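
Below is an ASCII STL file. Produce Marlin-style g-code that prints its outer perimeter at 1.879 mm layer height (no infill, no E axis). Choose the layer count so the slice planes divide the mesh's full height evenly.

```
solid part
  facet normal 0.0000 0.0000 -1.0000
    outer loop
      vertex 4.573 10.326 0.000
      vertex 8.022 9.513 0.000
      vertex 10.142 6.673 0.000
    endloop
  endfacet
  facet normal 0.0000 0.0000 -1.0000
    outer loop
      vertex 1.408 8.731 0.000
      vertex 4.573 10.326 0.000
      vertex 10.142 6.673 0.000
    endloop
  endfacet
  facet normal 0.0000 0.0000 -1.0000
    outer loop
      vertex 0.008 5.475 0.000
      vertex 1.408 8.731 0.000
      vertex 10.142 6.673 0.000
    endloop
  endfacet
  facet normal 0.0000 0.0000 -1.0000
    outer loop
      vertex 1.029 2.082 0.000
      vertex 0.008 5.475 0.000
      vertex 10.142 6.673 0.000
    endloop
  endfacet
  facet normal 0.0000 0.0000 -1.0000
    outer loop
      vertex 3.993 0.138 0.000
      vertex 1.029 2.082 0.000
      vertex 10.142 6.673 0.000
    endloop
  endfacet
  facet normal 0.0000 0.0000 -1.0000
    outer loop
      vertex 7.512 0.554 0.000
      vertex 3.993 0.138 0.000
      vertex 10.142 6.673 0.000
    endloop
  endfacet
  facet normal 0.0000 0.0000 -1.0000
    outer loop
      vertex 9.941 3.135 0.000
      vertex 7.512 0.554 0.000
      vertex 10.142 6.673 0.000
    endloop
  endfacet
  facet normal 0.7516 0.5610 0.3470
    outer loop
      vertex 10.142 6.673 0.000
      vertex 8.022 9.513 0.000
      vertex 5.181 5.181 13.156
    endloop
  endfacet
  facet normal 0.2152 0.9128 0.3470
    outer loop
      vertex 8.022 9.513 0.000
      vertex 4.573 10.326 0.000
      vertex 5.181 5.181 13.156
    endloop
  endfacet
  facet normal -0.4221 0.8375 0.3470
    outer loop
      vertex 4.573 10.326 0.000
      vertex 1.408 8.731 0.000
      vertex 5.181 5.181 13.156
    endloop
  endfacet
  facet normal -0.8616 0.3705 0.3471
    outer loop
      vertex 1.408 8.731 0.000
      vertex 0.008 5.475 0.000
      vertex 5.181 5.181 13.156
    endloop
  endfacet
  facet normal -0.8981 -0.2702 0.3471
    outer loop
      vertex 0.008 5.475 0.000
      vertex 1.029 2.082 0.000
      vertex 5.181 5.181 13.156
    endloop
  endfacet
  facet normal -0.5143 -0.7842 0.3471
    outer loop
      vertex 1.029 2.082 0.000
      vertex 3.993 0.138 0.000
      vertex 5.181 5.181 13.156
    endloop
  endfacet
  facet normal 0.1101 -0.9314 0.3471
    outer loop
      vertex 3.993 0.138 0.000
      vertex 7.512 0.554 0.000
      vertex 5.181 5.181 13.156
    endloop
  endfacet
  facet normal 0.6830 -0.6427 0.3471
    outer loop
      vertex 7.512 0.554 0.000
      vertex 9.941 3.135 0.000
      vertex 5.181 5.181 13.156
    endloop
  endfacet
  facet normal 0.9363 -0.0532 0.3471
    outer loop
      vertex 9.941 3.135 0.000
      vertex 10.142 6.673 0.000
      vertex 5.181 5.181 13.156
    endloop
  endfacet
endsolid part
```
; perimeter-only toolpath
G21 ; units = mm
G90 ; absolute positioning
G28 ; home
; layer 1
G0 Z1.879
G0 X9.433 Y6.460
G1 X7.616 Y8.894
G1 X4.660 Y9.591
G1 X1.947 Y8.224
G1 X0.747 Y5.433
G1 X1.622 Y2.525
G1 X4.163 Y0.858
G1 X7.179 Y1.215
G1 X9.261 Y3.427
G1 X9.433 Y6.460
; layer 2
G0 Z3.759
G0 X8.725 Y6.247
G1 X7.210 Y8.275
G1 X4.747 Y8.856
G1 X2.486 Y7.717
G1 X1.486 Y5.391
G1 X2.215 Y2.967
G1 X4.332 Y1.579
G1 X6.846 Y1.876
G1 X8.581 Y3.720
G1 X8.725 Y6.247
; layer 3
G0 Z5.638
G0 X8.016 Y6.034
G1 X6.804 Y7.656
G1 X4.834 Y8.121
G1 X3.025 Y7.210
G1 X2.225 Y5.349
G1 X2.808 Y3.410
G1 X4.502 Y2.299
G1 X6.513 Y2.537
G1 X7.901 Y4.012
G1 X8.016 Y6.034
; layer 4
G0 Z7.518
G0 X7.307 Y5.820
G1 X6.399 Y7.038
G1 X4.920 Y7.386
G1 X3.564 Y6.702
G1 X2.964 Y5.307
G1 X3.402 Y3.853
G1 X4.672 Y3.020
G1 X6.180 Y3.198
G1 X7.221 Y4.304
G1 X7.307 Y5.820
; layer 5
G0 Z9.397
G0 X6.598 Y5.607
G1 X5.993 Y6.419
G1 X5.007 Y6.651
G1 X4.103 Y6.195
G1 X3.703 Y5.265
G1 X3.995 Y4.296
G1 X4.842 Y3.740
G1 X5.847 Y3.859
G1 X6.541 Y4.596
G1 X6.598 Y5.607
; layer 6
G0 Z11.277
G0 X5.890 Y5.394
G1 X5.587 Y5.800
G1 X5.094 Y5.916
G1 X4.642 Y5.688
G1 X4.442 Y5.223
G1 X4.588 Y4.738
G1 X5.011 Y4.461
G1 X5.514 Y4.520
G1 X5.861 Y4.889
G1 X5.890 Y5.394
M2 ; end

The solid is a regular 9-sided pyramid, base circumscribed radius ≈ 5.18 mm, apex at z ≈ 13.2 mm. Slicing at Δz = 1.879 mm — 7 equal slices spanning the solid's height, so layer i sits at z = i·h/7 — gives 6 non-empty perimeters. Each is a 9-segment closed polygon; G0 lifts to the layer z and rapids to the start vertex, then G1 traces the edges. The cross-section shrinks linearly with z (the slice at the apex is degenerate and omitted).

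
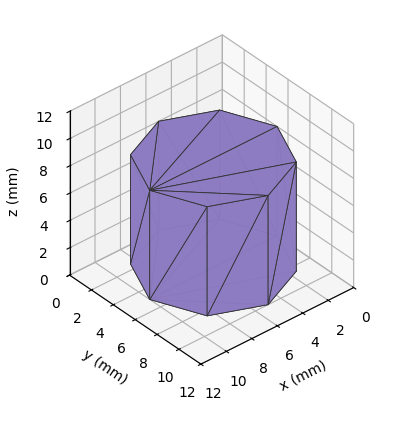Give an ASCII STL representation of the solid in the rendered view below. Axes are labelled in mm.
Reading the render: the shape is a regular 8-sided prism (a cylinder approximated with 8 flat sides), circumscribed radius ≈ 5 mm, height ≈ 8 mm (dimensions read to the nearest mm from the axis ticks). For the STL, each face is triangulated and given an outward normal.

solid part
  facet normal 0.0000 0.0000 -1.0000
    outer loop
      vertex 5.0 10.0 0.0
      vertex 8.5 8.5 0.0
      vertex 10.0 5.0 0.0
    endloop
  endfacet
  facet normal 0.0000 0.0000 -1.0000
    outer loop
      vertex 1.5 8.5 0.0
      vertex 5.0 10.0 0.0
      vertex 10.0 5.0 0.0
    endloop
  endfacet
  facet normal 0.0000 0.0000 -1.0000
    outer loop
      vertex 0.0 5.0 0.0
      vertex 1.5 8.5 0.0
      vertex 10.0 5.0 0.0
    endloop
  endfacet
  facet normal 0.0000 0.0000 -1.0000
    outer loop
      vertex 1.5 1.5 0.0
      vertex 0.0 5.0 0.0
      vertex 10.0 5.0 0.0
    endloop
  endfacet
  facet normal 0.0000 0.0000 -1.0000
    outer loop
      vertex 5.0 0.0 0.0
      vertex 1.5 1.5 0.0
      vertex 10.0 5.0 0.0
    endloop
  endfacet
  facet normal 0.0000 0.0000 -1.0000
    outer loop
      vertex 8.5 1.5 0.0
      vertex 5.0 0.0 0.0
      vertex 10.0 5.0 0.0
    endloop
  endfacet
  facet normal 0.0000 0.0000 1.0000
    outer loop
      vertex 10.0 5.0 8.0
      vertex 8.5 8.5 8.0
      vertex 5.0 10.0 8.0
    endloop
  endfacet
  facet normal 0.0000 0.0000 1.0000
    outer loop
      vertex 10.0 5.0 8.0
      vertex 5.0 10.0 8.0
      vertex 1.5 8.5 8.0
    endloop
  endfacet
  facet normal 0.0000 0.0000 1.0000
    outer loop
      vertex 10.0 5.0 8.0
      vertex 1.5 8.5 8.0
      vertex 0.0 5.0 8.0
    endloop
  endfacet
  facet normal 0.0000 0.0000 1.0000
    outer loop
      vertex 10.0 5.0 8.0
      vertex 0.0 5.0 8.0
      vertex 1.5 1.5 8.0
    endloop
  endfacet
  facet normal 0.0000 0.0000 1.0000
    outer loop
      vertex 10.0 5.0 8.0
      vertex 1.5 1.5 8.0
      vertex 5.0 0.0 8.0
    endloop
  endfacet
  facet normal 0.0000 0.0000 1.0000
    outer loop
      vertex 10.0 5.0 8.0
      vertex 5.0 0.0 8.0
      vertex 8.5 1.5 8.0
    endloop
  endfacet
  facet normal 0.9191 0.3939 0.0000
    outer loop
      vertex 10.0 5.0 0.0
      vertex 8.5 8.5 0.0
      vertex 8.5 8.5 8.0
    endloop
  endfacet
  facet normal 0.9191 0.3939 0.0000
    outer loop
      vertex 10.0 5.0 0.0
      vertex 8.5 8.5 8.0
      vertex 10.0 5.0 8.0
    endloop
  endfacet
  facet normal 0.3939 0.9191 0.0000
    outer loop
      vertex 8.5 8.5 0.0
      vertex 5.0 10.0 0.0
      vertex 5.0 10.0 8.0
    endloop
  endfacet
  facet normal 0.3939 0.9191 0.0000
    outer loop
      vertex 8.5 8.5 0.0
      vertex 5.0 10.0 8.0
      vertex 8.5 8.5 8.0
    endloop
  endfacet
  facet normal -0.3939 0.9191 0.0000
    outer loop
      vertex 5.0 10.0 0.0
      vertex 1.5 8.5 0.0
      vertex 1.5 8.5 8.0
    endloop
  endfacet
  facet normal -0.3939 0.9191 0.0000
    outer loop
      vertex 5.0 10.0 0.0
      vertex 1.5 8.5 8.0
      vertex 5.0 10.0 8.0
    endloop
  endfacet
  facet normal -0.9191 0.3939 0.0000
    outer loop
      vertex 1.5 8.5 0.0
      vertex 0.0 5.0 0.0
      vertex 0.0 5.0 8.0
    endloop
  endfacet
  facet normal -0.9191 0.3939 0.0000
    outer loop
      vertex 1.5 8.5 0.0
      vertex 0.0 5.0 8.0
      vertex 1.5 8.5 8.0
    endloop
  endfacet
  facet normal -0.9191 -0.3939 0.0000
    outer loop
      vertex 0.0 5.0 0.0
      vertex 1.5 1.5 0.0
      vertex 1.5 1.5 8.0
    endloop
  endfacet
  facet normal -0.9191 -0.3939 0.0000
    outer loop
      vertex 0.0 5.0 0.0
      vertex 1.5 1.5 8.0
      vertex 0.0 5.0 8.0
    endloop
  endfacet
  facet normal -0.3939 -0.9191 0.0000
    outer loop
      vertex 1.5 1.5 0.0
      vertex 5.0 0.0 0.0
      vertex 5.0 0.0 8.0
    endloop
  endfacet
  facet normal -0.3939 -0.9191 0.0000
    outer loop
      vertex 1.5 1.5 0.0
      vertex 5.0 0.0 8.0
      vertex 1.5 1.5 8.0
    endloop
  endfacet
  facet normal 0.3939 -0.9191 0.0000
    outer loop
      vertex 5.0 0.0 0.0
      vertex 8.5 1.5 0.0
      vertex 8.5 1.5 8.0
    endloop
  endfacet
  facet normal 0.3939 -0.9191 0.0000
    outer loop
      vertex 5.0 0.0 0.0
      vertex 8.5 1.5 8.0
      vertex 5.0 0.0 8.0
    endloop
  endfacet
  facet normal 0.9191 -0.3939 0.0000
    outer loop
      vertex 8.5 1.5 0.0
      vertex 10.0 5.0 0.0
      vertex 10.0 5.0 8.0
    endloop
  endfacet
  facet normal 0.9191 -0.3939 0.0000
    outer loop
      vertex 8.5 1.5 0.0
      vertex 10.0 5.0 8.0
      vertex 8.5 1.5 8.0
    endloop
  endfacet
endsolid part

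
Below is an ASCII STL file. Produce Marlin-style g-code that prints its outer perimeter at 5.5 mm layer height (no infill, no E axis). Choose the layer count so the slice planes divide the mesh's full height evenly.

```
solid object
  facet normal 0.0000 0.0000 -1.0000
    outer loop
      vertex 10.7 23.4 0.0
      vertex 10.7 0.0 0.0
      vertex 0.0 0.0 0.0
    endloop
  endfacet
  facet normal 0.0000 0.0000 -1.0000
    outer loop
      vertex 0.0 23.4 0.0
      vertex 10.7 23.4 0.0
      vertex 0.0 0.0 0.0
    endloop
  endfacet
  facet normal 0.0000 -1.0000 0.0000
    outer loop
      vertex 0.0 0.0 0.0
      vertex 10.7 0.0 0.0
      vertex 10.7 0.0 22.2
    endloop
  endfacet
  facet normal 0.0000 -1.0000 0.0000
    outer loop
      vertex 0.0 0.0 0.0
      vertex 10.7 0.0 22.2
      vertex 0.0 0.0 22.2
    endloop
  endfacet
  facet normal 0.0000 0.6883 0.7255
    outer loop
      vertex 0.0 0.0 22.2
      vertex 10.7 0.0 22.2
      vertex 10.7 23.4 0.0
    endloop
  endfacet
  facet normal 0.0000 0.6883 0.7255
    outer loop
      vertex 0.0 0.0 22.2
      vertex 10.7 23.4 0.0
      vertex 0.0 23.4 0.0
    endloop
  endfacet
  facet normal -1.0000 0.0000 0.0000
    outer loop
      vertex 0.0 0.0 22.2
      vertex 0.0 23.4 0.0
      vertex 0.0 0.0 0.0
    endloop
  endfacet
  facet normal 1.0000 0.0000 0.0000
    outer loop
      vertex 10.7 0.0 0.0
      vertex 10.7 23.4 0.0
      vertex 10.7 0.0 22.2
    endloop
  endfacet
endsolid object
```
; perimeter-only toolpath
G21 ; units = mm
G90 ; absolute positioning
G28 ; home
; layer 1
G0 Z5.5
G0 X0.0 Y0.0
G1 X10.7 Y0.0
G1 X10.7 Y17.5
G1 X0.0 Y17.5
G1 X0.0 Y0.0
; layer 2
G0 Z11.1
G0 X0.0 Y0.0
G1 X10.7 Y0.0
G1 X10.7 Y11.7
G1 X0.0 Y11.7
G1 X0.0 Y0.0
; layer 3
G0 Z16.6
G0 X0.0 Y0.0
G1 X10.7 Y0.0
G1 X10.7 Y5.8
G1 X0.0 Y5.8
G1 X0.0 Y0.0
M2 ; end

The solid is a wedge (ramp): 10.7 × 23.4 mm base, rising to 22.2 mm along the y=0 edge and sloping linearly to z=0 at y=23.4. Slicing at Δz = 5.5 mm — 4 equal slices spanning the solid's height, so layer i sits at z = i·h/4 — gives 3 non-empty perimeters. Each is a 4-segment closed polygon; G0 lifts to the layer z and rapids to the start vertex, then G1 traces the edges. The cross-section shrinks linearly with z (the slice at the apex is degenerate and omitted).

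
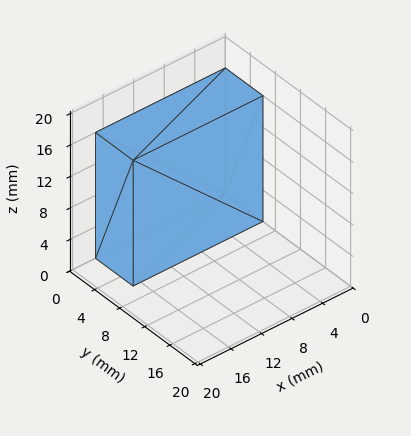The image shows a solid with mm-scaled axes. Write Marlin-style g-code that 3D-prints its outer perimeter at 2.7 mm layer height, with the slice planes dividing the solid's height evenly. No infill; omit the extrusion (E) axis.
Reading the render: the shape is a rectangular box, roughly 17 × 6 mm footprint and 16 mm tall (dimensions read to the nearest mm from the axis ticks). For the g-code, the solid's height is divided into equal slices at the stated Δz and each level perimeter traced with G1 moves after a G0 lift.

; perimeter-only toolpath
G21 ; units = mm
G90 ; absolute positioning
G28 ; home
; layer 1
G0 Z2.7
G0 X0.0 Y0.0
G1 X17.0 Y0.0
G1 X17.0 Y6.0
G1 X0.0 Y6.0
G1 X0.0 Y0.0
; layer 2
G0 Z5.3
G0 X0.0 Y0.0
G1 X17.0 Y0.0
G1 X17.0 Y6.0
G1 X0.0 Y6.0
G1 X0.0 Y0.0
; layer 3
G0 Z8.0
G0 X0.0 Y0.0
G1 X17.0 Y0.0
G1 X17.0 Y6.0
G1 X0.0 Y6.0
G1 X0.0 Y0.0
; layer 4
G0 Z10.7
G0 X0.0 Y0.0
G1 X17.0 Y0.0
G1 X17.0 Y6.0
G1 X0.0 Y6.0
G1 X0.0 Y0.0
; layer 5
G0 Z13.3
G0 X0.0 Y0.0
G1 X17.0 Y0.0
G1 X17.0 Y6.0
G1 X0.0 Y6.0
G1 X0.0 Y0.0
; layer 6
G0 Z16.0
G0 X0.0 Y0.0
G1 X17.0 Y0.0
G1 X17.0 Y6.0
G1 X0.0 Y6.0
G1 X0.0 Y0.0
M2 ; end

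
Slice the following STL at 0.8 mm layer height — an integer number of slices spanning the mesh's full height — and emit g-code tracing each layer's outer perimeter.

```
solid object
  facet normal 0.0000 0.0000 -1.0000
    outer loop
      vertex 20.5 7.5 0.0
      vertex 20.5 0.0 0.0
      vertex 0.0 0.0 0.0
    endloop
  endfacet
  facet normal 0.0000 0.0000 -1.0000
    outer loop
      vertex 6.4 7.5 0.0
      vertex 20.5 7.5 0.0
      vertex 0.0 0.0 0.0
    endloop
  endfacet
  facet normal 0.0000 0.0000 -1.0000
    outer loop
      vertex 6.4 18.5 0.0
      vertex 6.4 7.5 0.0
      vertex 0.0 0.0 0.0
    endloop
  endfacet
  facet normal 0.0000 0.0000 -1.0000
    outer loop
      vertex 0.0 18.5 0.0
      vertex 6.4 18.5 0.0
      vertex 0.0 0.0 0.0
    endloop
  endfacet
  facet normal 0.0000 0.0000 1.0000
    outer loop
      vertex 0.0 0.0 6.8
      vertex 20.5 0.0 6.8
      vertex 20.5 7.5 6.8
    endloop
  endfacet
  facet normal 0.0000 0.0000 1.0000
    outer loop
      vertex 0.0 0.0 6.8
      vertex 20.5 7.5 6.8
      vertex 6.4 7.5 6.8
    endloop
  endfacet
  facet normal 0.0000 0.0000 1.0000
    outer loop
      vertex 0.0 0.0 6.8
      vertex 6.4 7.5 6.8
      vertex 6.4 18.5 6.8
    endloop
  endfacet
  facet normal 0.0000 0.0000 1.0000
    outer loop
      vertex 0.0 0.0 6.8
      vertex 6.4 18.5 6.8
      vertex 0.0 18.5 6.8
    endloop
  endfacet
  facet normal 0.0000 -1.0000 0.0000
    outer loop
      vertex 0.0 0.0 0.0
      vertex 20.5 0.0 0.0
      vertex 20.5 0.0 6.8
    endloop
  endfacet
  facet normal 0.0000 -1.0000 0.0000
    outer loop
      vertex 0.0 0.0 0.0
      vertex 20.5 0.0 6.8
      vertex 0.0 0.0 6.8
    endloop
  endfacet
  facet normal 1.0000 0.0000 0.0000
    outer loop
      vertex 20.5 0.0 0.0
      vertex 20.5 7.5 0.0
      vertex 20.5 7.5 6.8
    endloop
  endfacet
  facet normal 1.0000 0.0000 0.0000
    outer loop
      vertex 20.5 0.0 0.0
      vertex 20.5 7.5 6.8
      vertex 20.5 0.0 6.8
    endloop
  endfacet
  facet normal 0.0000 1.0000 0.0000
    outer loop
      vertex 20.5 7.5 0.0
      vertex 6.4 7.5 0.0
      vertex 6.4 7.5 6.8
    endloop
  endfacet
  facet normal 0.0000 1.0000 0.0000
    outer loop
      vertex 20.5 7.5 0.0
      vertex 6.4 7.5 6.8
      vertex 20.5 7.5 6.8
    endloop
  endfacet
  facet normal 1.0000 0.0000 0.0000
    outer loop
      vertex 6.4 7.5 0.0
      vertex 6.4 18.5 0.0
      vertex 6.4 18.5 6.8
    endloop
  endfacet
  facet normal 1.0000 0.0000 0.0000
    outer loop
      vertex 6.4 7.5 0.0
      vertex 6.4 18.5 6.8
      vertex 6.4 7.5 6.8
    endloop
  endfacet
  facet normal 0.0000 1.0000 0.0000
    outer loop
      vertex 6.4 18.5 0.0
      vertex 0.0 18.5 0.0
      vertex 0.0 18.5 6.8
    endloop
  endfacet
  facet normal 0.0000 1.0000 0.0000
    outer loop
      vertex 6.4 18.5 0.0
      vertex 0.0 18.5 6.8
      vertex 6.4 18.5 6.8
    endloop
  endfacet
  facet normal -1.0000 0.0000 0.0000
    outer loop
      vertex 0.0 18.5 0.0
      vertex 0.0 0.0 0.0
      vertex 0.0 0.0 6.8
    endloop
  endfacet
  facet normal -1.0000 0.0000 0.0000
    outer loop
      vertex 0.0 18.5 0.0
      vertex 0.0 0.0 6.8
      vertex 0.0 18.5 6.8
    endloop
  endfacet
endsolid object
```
; perimeter-only toolpath
G21 ; units = mm
G90 ; absolute positioning
G28 ; home
; layer 1
G0 Z0.8
G0 X0.0 Y0.0
G1 X20.5 Y0.0
G1 X20.5 Y7.5
G1 X6.4 Y7.5
G1 X6.4 Y18.5
G1 X0.0 Y18.5
G1 X0.0 Y0.0
; layer 2
G0 Z1.7
G0 X0.0 Y0.0
G1 X20.5 Y0.0
G1 X20.5 Y7.5
G1 X6.4 Y7.5
G1 X6.4 Y18.5
G1 X0.0 Y18.5
G1 X0.0 Y0.0
; layer 3
G0 Z2.5
G0 X0.0 Y0.0
G1 X20.5 Y0.0
G1 X20.5 Y7.5
G1 X6.4 Y7.5
G1 X6.4 Y18.5
G1 X0.0 Y18.5
G1 X0.0 Y0.0
; layer 4
G0 Z3.4
G0 X0.0 Y0.0
G1 X20.5 Y0.0
G1 X20.5 Y7.5
G1 X6.4 Y7.5
G1 X6.4 Y18.5
G1 X0.0 Y18.5
G1 X0.0 Y0.0
; layer 5
G0 Z4.2
G0 X0.0 Y0.0
G1 X20.5 Y0.0
G1 X20.5 Y7.5
G1 X6.4 Y7.5
G1 X6.4 Y18.5
G1 X0.0 Y18.5
G1 X0.0 Y0.0
; layer 6
G0 Z5.1
G0 X0.0 Y0.0
G1 X20.5 Y0.0
G1 X20.5 Y7.5
G1 X6.4 Y7.5
G1 X6.4 Y18.5
G1 X0.0 Y18.5
G1 X0.0 Y0.0
; layer 7
G0 Z6.0
G0 X0.0 Y0.0
G1 X20.5 Y0.0
G1 X20.5 Y7.5
G1 X6.4 Y7.5
G1 X6.4 Y18.5
G1 X0.0 Y18.5
G1 X0.0 Y0.0
; layer 8
G0 Z6.8
G0 X0.0 Y0.0
G1 X20.5 Y0.0
G1 X20.5 Y7.5
G1 X6.4 Y7.5
G1 X6.4 Y18.5
G1 X0.0 Y18.5
G1 X0.0 Y0.0
M2 ; end

The solid is an L-shaped prism: outer 20.5 × 18.5 mm, arm thicknesses ≈ 7.5 mm (horizontal) and 6.4 mm (vertical), extruded 6.8 mm in z. Slicing at Δz = 0.8 mm — 8 equal slices spanning the solid's height, so layer i sits at z = i·h/8 — gives 8 non-empty perimeters. Each is a 6-segment closed polygon; G0 lifts to the layer z and rapids to the start vertex, then G1 traces the edges.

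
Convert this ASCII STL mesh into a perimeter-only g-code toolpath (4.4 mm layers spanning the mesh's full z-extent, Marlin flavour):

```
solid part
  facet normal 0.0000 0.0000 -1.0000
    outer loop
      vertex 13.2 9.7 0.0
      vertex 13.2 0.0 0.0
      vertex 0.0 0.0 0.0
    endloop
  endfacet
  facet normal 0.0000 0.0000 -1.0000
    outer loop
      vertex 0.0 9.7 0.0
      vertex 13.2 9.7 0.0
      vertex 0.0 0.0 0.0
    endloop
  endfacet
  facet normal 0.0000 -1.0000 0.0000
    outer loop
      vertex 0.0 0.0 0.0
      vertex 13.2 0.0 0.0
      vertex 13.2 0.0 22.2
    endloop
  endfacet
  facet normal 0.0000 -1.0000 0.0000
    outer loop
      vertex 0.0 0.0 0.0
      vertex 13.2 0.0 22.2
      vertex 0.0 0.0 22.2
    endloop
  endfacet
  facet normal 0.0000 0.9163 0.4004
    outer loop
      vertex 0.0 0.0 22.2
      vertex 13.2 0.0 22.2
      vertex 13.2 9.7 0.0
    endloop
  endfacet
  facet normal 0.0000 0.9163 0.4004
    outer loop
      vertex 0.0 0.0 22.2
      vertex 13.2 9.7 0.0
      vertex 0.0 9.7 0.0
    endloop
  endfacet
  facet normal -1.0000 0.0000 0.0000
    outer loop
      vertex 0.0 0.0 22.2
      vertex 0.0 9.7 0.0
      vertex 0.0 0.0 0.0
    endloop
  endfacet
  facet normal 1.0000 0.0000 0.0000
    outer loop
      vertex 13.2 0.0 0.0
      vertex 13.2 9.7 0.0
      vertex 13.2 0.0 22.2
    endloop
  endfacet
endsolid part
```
; perimeter-only toolpath
G21 ; units = mm
G90 ; absolute positioning
G28 ; home
; layer 1
G0 Z4.4
G0 X0.0 Y0.0
G1 X13.2 Y0.0
G1 X13.2 Y7.8
G1 X0.0 Y7.8
G1 X0.0 Y0.0
; layer 2
G0 Z8.9
G0 X0.0 Y0.0
G1 X13.2 Y0.0
G1 X13.2 Y5.8
G1 X0.0 Y5.8
G1 X0.0 Y0.0
; layer 3
G0 Z13.3
G0 X0.0 Y0.0
G1 X13.2 Y0.0
G1 X13.2 Y3.9
G1 X0.0 Y3.9
G1 X0.0 Y0.0
; layer 4
G0 Z17.8
G0 X0.0 Y0.0
G1 X13.2 Y0.0
G1 X13.2 Y1.9
G1 X0.0 Y1.9
G1 X0.0 Y0.0
M2 ; end

The solid is a wedge (ramp): 13.2 × 9.7 mm base, rising to 22.2 mm along the y=0 edge and sloping linearly to z=0 at y=9.7. Slicing at Δz = 4.4 mm — 5 equal slices spanning the solid's height, so layer i sits at z = i·h/5 — gives 4 non-empty perimeters. Each is a 4-segment closed polygon; G0 lifts to the layer z and rapids to the start vertex, then G1 traces the edges. The cross-section shrinks linearly with z (the slice at the apex is degenerate and omitted).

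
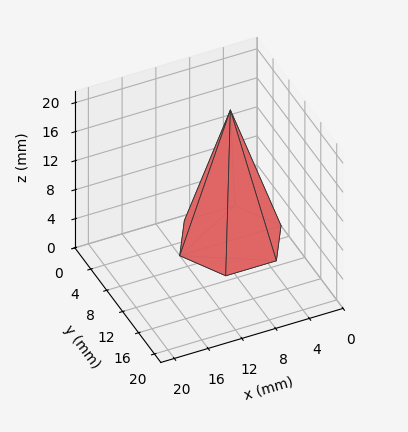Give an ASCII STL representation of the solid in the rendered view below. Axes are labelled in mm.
Reading the render: the shape is a regular 6-sided pyramid, base circumscribed radius ≈ 6 mm, apex at z ≈ 18 mm (dimensions read to the nearest mm from the axis ticks). For the STL, each face is triangulated and given an outward normal.

solid part
  facet normal 0.0000 0.0000 -1.0000
    outer loop
      vertex 3.00 11.20 0.00
      vertex 9.00 11.20 0.00
      vertex 12.00 6.00 0.00
    endloop
  endfacet
  facet normal 0.0000 0.0000 -1.0000
    outer loop
      vertex 0.00 6.00 0.00
      vertex 3.00 11.20 0.00
      vertex 12.00 6.00 0.00
    endloop
  endfacet
  facet normal 0.0000 0.0000 -1.0000
    outer loop
      vertex 3.00 0.80 0.00
      vertex 0.00 6.00 0.00
      vertex 12.00 6.00 0.00
    endloop
  endfacet
  facet normal 0.0000 0.0000 -1.0000
    outer loop
      vertex 9.00 0.80 0.00
      vertex 3.00 0.80 0.00
      vertex 12.00 6.00 0.00
    endloop
  endfacet
  facet normal 0.8322 0.4801 0.2774
    outer loop
      vertex 12.00 6.00 0.00
      vertex 9.00 11.20 0.00
      vertex 6.00 6.00 18.00
    endloop
  endfacet
  facet normal 0.0000 0.9607 0.2775
    outer loop
      vertex 9.00 11.20 0.00
      vertex 3.00 11.20 0.00
      vertex 6.00 6.00 18.00
    endloop
  endfacet
  facet normal -0.8322 0.4801 0.2774
    outer loop
      vertex 3.00 11.20 0.00
      vertex 0.00 6.00 0.00
      vertex 6.00 6.00 18.00
    endloop
  endfacet
  facet normal -0.8322 -0.4801 0.2774
    outer loop
      vertex 0.00 6.00 0.00
      vertex 3.00 0.80 0.00
      vertex 6.00 6.00 18.00
    endloop
  endfacet
  facet normal 0.0000 -0.9607 0.2775
    outer loop
      vertex 3.00 0.80 0.00
      vertex 9.00 0.80 0.00
      vertex 6.00 6.00 18.00
    endloop
  endfacet
  facet normal 0.8322 -0.4801 0.2774
    outer loop
      vertex 9.00 0.80 0.00
      vertex 12.00 6.00 0.00
      vertex 6.00 6.00 18.00
    endloop
  endfacet
endsolid part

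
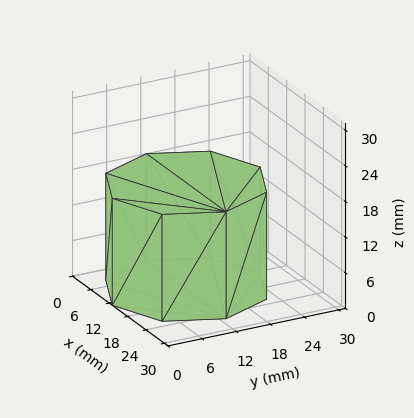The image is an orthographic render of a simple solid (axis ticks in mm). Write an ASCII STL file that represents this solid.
Reading the render: the shape is a regular 8-sided prism (a cylinder approximated with 8 flat sides), circumscribed radius ≈ 13 mm, height ≈ 18 mm (dimensions read to the nearest mm from the axis ticks). For the STL, each face is triangulated and given an outward normal.

solid part
  facet normal 0.0000 0.0000 -1.0000
    outer loop
      vertex 13.00 26.00 0.00
      vertex 22.19 22.19 0.00
      vertex 26.00 13.00 0.00
    endloop
  endfacet
  facet normal 0.0000 0.0000 -1.0000
    outer loop
      vertex 3.81 22.19 0.00
      vertex 13.00 26.00 0.00
      vertex 26.00 13.00 0.00
    endloop
  endfacet
  facet normal 0.0000 0.0000 -1.0000
    outer loop
      vertex 0.00 13.00 0.00
      vertex 3.81 22.19 0.00
      vertex 26.00 13.00 0.00
    endloop
  endfacet
  facet normal 0.0000 0.0000 -1.0000
    outer loop
      vertex 3.81 3.81 0.00
      vertex 0.00 13.00 0.00
      vertex 26.00 13.00 0.00
    endloop
  endfacet
  facet normal 0.0000 0.0000 -1.0000
    outer loop
      vertex 13.00 0.00 0.00
      vertex 3.81 3.81 0.00
      vertex 26.00 13.00 0.00
    endloop
  endfacet
  facet normal 0.0000 0.0000 -1.0000
    outer loop
      vertex 22.19 3.81 0.00
      vertex 13.00 0.00 0.00
      vertex 26.00 13.00 0.00
    endloop
  endfacet
  facet normal 0.0000 0.0000 1.0000
    outer loop
      vertex 26.00 13.00 18.00
      vertex 22.19 22.19 18.00
      vertex 13.00 26.00 18.00
    endloop
  endfacet
  facet normal 0.0000 0.0000 1.0000
    outer loop
      vertex 26.00 13.00 18.00
      vertex 13.00 26.00 18.00
      vertex 3.81 22.19 18.00
    endloop
  endfacet
  facet normal 0.0000 0.0000 1.0000
    outer loop
      vertex 26.00 13.00 18.00
      vertex 3.81 22.19 18.00
      vertex 0.00 13.00 18.00
    endloop
  endfacet
  facet normal 0.0000 0.0000 1.0000
    outer loop
      vertex 26.00 13.00 18.00
      vertex 0.00 13.00 18.00
      vertex 3.81 3.81 18.00
    endloop
  endfacet
  facet normal 0.0000 0.0000 1.0000
    outer loop
      vertex 26.00 13.00 18.00
      vertex 3.81 3.81 18.00
      vertex 13.00 0.00 18.00
    endloop
  endfacet
  facet normal 0.0000 0.0000 1.0000
    outer loop
      vertex 26.00 13.00 18.00
      vertex 13.00 0.00 18.00
      vertex 22.19 3.81 18.00
    endloop
  endfacet
  facet normal 0.9238 0.3830 0.0000
    outer loop
      vertex 26.00 13.00 0.00
      vertex 22.19 22.19 0.00
      vertex 22.19 22.19 18.00
    endloop
  endfacet
  facet normal 0.9238 0.3830 0.0000
    outer loop
      vertex 26.00 13.00 0.00
      vertex 22.19 22.19 18.00
      vertex 26.00 13.00 18.00
    endloop
  endfacet
  facet normal 0.3830 0.9238 0.0000
    outer loop
      vertex 22.19 22.19 0.00
      vertex 13.00 26.00 0.00
      vertex 13.00 26.00 18.00
    endloop
  endfacet
  facet normal 0.3830 0.9238 0.0000
    outer loop
      vertex 22.19 22.19 0.00
      vertex 13.00 26.00 18.00
      vertex 22.19 22.19 18.00
    endloop
  endfacet
  facet normal -0.3830 0.9238 0.0000
    outer loop
      vertex 13.00 26.00 0.00
      vertex 3.81 22.19 0.00
      vertex 3.81 22.19 18.00
    endloop
  endfacet
  facet normal -0.3830 0.9238 0.0000
    outer loop
      vertex 13.00 26.00 0.00
      vertex 3.81 22.19 18.00
      vertex 13.00 26.00 18.00
    endloop
  endfacet
  facet normal -0.9238 0.3830 0.0000
    outer loop
      vertex 3.81 22.19 0.00
      vertex 0.00 13.00 0.00
      vertex 0.00 13.00 18.00
    endloop
  endfacet
  facet normal -0.9238 0.3830 0.0000
    outer loop
      vertex 3.81 22.19 0.00
      vertex 0.00 13.00 18.00
      vertex 3.81 22.19 18.00
    endloop
  endfacet
  facet normal -0.9238 -0.3830 0.0000
    outer loop
      vertex 0.00 13.00 0.00
      vertex 3.81 3.81 0.00
      vertex 3.81 3.81 18.00
    endloop
  endfacet
  facet normal -0.9238 -0.3830 0.0000
    outer loop
      vertex 0.00 13.00 0.00
      vertex 3.81 3.81 18.00
      vertex 0.00 13.00 18.00
    endloop
  endfacet
  facet normal -0.3830 -0.9238 0.0000
    outer loop
      vertex 3.81 3.81 0.00
      vertex 13.00 0.00 0.00
      vertex 13.00 0.00 18.00
    endloop
  endfacet
  facet normal -0.3830 -0.9238 0.0000
    outer loop
      vertex 3.81 3.81 0.00
      vertex 13.00 0.00 18.00
      vertex 3.81 3.81 18.00
    endloop
  endfacet
  facet normal 0.3830 -0.9238 0.0000
    outer loop
      vertex 13.00 0.00 0.00
      vertex 22.19 3.81 0.00
      vertex 22.19 3.81 18.00
    endloop
  endfacet
  facet normal 0.3830 -0.9238 0.0000
    outer loop
      vertex 13.00 0.00 0.00
      vertex 22.19 3.81 18.00
      vertex 13.00 0.00 18.00
    endloop
  endfacet
  facet normal 0.9238 -0.3830 0.0000
    outer loop
      vertex 22.19 3.81 0.00
      vertex 26.00 13.00 0.00
      vertex 26.00 13.00 18.00
    endloop
  endfacet
  facet normal 0.9238 -0.3830 0.0000
    outer loop
      vertex 22.19 3.81 0.00
      vertex 26.00 13.00 18.00
      vertex 22.19 3.81 18.00
    endloop
  endfacet
endsolid part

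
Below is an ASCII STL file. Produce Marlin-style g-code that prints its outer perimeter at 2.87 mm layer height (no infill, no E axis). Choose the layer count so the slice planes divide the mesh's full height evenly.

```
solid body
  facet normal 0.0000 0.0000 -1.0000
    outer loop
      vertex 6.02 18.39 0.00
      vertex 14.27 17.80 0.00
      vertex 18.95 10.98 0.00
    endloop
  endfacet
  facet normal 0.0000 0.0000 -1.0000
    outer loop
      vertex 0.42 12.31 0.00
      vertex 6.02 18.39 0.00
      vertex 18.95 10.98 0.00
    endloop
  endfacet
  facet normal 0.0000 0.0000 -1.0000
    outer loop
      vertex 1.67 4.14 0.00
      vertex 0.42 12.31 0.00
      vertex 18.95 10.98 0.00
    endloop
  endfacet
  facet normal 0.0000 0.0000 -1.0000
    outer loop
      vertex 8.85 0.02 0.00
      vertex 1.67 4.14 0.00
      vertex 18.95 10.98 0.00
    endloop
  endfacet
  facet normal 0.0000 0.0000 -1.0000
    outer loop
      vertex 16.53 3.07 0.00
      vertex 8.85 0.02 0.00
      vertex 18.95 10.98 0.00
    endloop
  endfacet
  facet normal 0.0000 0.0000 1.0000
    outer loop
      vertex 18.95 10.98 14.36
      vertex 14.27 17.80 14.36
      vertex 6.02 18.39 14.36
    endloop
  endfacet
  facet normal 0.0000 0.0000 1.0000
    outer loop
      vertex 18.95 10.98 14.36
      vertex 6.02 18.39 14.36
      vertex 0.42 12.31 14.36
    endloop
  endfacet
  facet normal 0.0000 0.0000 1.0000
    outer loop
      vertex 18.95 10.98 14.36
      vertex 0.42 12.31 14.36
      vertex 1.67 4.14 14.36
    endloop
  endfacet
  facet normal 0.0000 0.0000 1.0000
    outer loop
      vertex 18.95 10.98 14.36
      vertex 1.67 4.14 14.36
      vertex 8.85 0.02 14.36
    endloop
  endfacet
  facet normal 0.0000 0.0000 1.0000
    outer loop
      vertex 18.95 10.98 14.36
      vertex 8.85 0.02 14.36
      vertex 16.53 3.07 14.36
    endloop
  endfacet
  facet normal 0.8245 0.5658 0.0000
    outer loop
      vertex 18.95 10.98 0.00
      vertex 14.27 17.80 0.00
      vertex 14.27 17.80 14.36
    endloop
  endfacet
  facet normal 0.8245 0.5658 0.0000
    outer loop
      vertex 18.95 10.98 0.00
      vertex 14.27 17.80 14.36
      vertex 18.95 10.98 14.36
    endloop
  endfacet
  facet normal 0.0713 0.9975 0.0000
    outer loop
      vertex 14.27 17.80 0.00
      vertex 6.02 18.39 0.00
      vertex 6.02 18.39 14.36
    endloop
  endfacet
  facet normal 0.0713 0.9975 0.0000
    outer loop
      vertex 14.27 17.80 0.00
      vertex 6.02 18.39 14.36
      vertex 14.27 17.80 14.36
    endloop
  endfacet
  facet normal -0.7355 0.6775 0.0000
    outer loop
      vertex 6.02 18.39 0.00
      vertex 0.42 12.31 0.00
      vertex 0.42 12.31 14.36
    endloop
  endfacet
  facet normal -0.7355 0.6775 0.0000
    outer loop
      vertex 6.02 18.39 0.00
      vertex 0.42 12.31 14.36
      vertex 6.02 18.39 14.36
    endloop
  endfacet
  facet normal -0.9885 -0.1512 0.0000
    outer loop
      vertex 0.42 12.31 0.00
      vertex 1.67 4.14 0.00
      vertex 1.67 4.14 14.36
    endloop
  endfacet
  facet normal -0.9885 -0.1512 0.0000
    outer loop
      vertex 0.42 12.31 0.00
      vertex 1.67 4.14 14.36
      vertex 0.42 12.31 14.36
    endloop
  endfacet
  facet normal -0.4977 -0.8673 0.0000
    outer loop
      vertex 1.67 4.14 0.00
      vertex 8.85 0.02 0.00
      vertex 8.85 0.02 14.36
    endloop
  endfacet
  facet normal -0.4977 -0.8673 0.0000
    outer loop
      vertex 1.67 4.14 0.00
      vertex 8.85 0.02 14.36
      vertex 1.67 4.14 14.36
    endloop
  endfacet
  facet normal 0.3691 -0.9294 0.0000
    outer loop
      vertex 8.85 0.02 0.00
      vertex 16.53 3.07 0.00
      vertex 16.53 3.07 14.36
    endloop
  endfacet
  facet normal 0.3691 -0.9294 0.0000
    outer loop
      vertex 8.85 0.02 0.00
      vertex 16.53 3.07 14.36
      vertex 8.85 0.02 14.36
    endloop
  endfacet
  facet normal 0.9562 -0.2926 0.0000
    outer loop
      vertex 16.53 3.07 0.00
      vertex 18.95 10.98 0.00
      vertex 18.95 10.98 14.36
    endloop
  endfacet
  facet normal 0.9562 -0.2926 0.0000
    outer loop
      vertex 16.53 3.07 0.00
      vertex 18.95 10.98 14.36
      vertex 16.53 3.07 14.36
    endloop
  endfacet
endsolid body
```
; perimeter-only toolpath
G21 ; units = mm
G90 ; absolute positioning
G28 ; home
; layer 1
G0 Z2.87
G0 X18.95 Y10.98
G1 X14.27 Y17.80
G1 X6.02 Y18.39
G1 X0.42 Y12.31
G1 X1.67 Y4.14
G1 X8.85 Y0.02
G1 X16.53 Y3.07
G1 X18.95 Y10.98
; layer 2
G0 Z5.74
G0 X18.95 Y10.98
G1 X14.27 Y17.80
G1 X6.02 Y18.39
G1 X0.42 Y12.31
G1 X1.67 Y4.14
G1 X8.85 Y0.02
G1 X16.53 Y3.07
G1 X18.95 Y10.98
; layer 3
G0 Z8.62
G0 X18.95 Y10.98
G1 X14.27 Y17.80
G1 X6.02 Y18.39
G1 X0.42 Y12.31
G1 X1.67 Y4.14
G1 X8.85 Y0.02
G1 X16.53 Y3.07
G1 X18.95 Y10.98
; layer 4
G0 Z11.49
G0 X18.95 Y10.98
G1 X14.27 Y17.80
G1 X6.02 Y18.39
G1 X0.42 Y12.31
G1 X1.67 Y4.14
G1 X8.85 Y0.02
G1 X16.53 Y3.07
G1 X18.95 Y10.98
; layer 5
G0 Z14.36
G0 X18.95 Y10.98
G1 X14.27 Y17.80
G1 X6.02 Y18.39
G1 X0.42 Y12.31
G1 X1.67 Y4.14
G1 X8.85 Y0.02
G1 X16.53 Y3.07
G1 X18.95 Y10.98
M2 ; end

The solid is a regular 7-sided prism (a cylinder approximated with 7 flat sides), circumscribed radius ≈ 9.53 mm, height ≈ 14.4 mm. Slicing at Δz = 2.87 mm — 5 equal slices spanning the solid's height, so layer i sits at z = i·h/5 — gives 5 non-empty perimeters. Each is a 7-segment closed polygon; G0 lifts to the layer z and rapids to the start vertex, then G1 traces the edges.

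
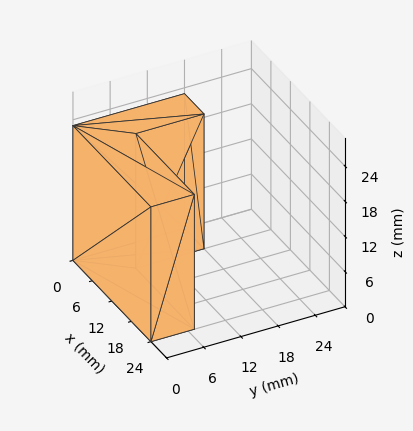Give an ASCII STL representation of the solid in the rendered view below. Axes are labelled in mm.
Reading the render: the shape is an L-shaped prism: outer 24 × 18 mm, arm thicknesses ≈ 7 mm (horizontal) and 6 mm (vertical), extruded 23 mm in z (dimensions read to the nearest mm from the axis ticks). For the STL, each face is triangulated and given an outward normal.

solid part
  facet normal 0.0000 0.0000 -1.0000
    outer loop
      vertex 24.0 7.0 0.0
      vertex 24.0 0.0 0.0
      vertex 0.0 0.0 0.0
    endloop
  endfacet
  facet normal 0.0000 0.0000 -1.0000
    outer loop
      vertex 6.0 7.0 0.0
      vertex 24.0 7.0 0.0
      vertex 0.0 0.0 0.0
    endloop
  endfacet
  facet normal 0.0000 0.0000 -1.0000
    outer loop
      vertex 6.0 18.0 0.0
      vertex 6.0 7.0 0.0
      vertex 0.0 0.0 0.0
    endloop
  endfacet
  facet normal 0.0000 0.0000 -1.0000
    outer loop
      vertex 0.0 18.0 0.0
      vertex 6.0 18.0 0.0
      vertex 0.0 0.0 0.0
    endloop
  endfacet
  facet normal 0.0000 0.0000 1.0000
    outer loop
      vertex 0.0 0.0 23.0
      vertex 24.0 0.0 23.0
      vertex 24.0 7.0 23.0
    endloop
  endfacet
  facet normal 0.0000 0.0000 1.0000
    outer loop
      vertex 0.0 0.0 23.0
      vertex 24.0 7.0 23.0
      vertex 6.0 7.0 23.0
    endloop
  endfacet
  facet normal 0.0000 0.0000 1.0000
    outer loop
      vertex 0.0 0.0 23.0
      vertex 6.0 7.0 23.0
      vertex 6.0 18.0 23.0
    endloop
  endfacet
  facet normal 0.0000 0.0000 1.0000
    outer loop
      vertex 0.0 0.0 23.0
      vertex 6.0 18.0 23.0
      vertex 0.0 18.0 23.0
    endloop
  endfacet
  facet normal 0.0000 -1.0000 0.0000
    outer loop
      vertex 0.0 0.0 0.0
      vertex 24.0 0.0 0.0
      vertex 24.0 0.0 23.0
    endloop
  endfacet
  facet normal 0.0000 -1.0000 0.0000
    outer loop
      vertex 0.0 0.0 0.0
      vertex 24.0 0.0 23.0
      vertex 0.0 0.0 23.0
    endloop
  endfacet
  facet normal 1.0000 0.0000 0.0000
    outer loop
      vertex 24.0 0.0 0.0
      vertex 24.0 7.0 0.0
      vertex 24.0 7.0 23.0
    endloop
  endfacet
  facet normal 1.0000 0.0000 0.0000
    outer loop
      vertex 24.0 0.0 0.0
      vertex 24.0 7.0 23.0
      vertex 24.0 0.0 23.0
    endloop
  endfacet
  facet normal 0.0000 1.0000 0.0000
    outer loop
      vertex 24.0 7.0 0.0
      vertex 6.0 7.0 0.0
      vertex 6.0 7.0 23.0
    endloop
  endfacet
  facet normal 0.0000 1.0000 0.0000
    outer loop
      vertex 24.0 7.0 0.0
      vertex 6.0 7.0 23.0
      vertex 24.0 7.0 23.0
    endloop
  endfacet
  facet normal 1.0000 0.0000 0.0000
    outer loop
      vertex 6.0 7.0 0.0
      vertex 6.0 18.0 0.0
      vertex 6.0 18.0 23.0
    endloop
  endfacet
  facet normal 1.0000 0.0000 0.0000
    outer loop
      vertex 6.0 7.0 0.0
      vertex 6.0 18.0 23.0
      vertex 6.0 7.0 23.0
    endloop
  endfacet
  facet normal 0.0000 1.0000 0.0000
    outer loop
      vertex 6.0 18.0 0.0
      vertex 0.0 18.0 0.0
      vertex 0.0 18.0 23.0
    endloop
  endfacet
  facet normal 0.0000 1.0000 0.0000
    outer loop
      vertex 6.0 18.0 0.0
      vertex 0.0 18.0 23.0
      vertex 6.0 18.0 23.0
    endloop
  endfacet
  facet normal -1.0000 0.0000 0.0000
    outer loop
      vertex 0.0 18.0 0.0
      vertex 0.0 0.0 0.0
      vertex 0.0 0.0 23.0
    endloop
  endfacet
  facet normal -1.0000 0.0000 0.0000
    outer loop
      vertex 0.0 18.0 0.0
      vertex 0.0 0.0 23.0
      vertex 0.0 18.0 23.0
    endloop
  endfacet
endsolid part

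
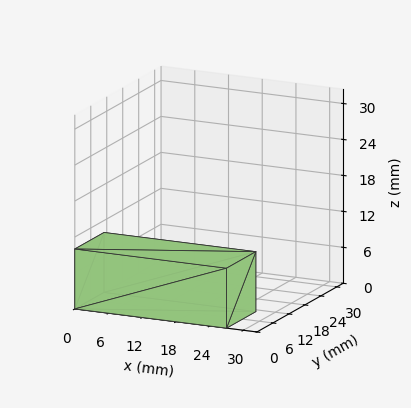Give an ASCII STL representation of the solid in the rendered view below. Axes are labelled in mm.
Reading the render: the shape is a rectangular box, roughly 27 × 11 mm footprint and 10 mm tall (dimensions read to the nearest mm from the axis ticks). For the STL, each face is triangulated and given an outward normal.

solid part
  facet normal 0.0000 0.0000 -1.0000
    outer loop
      vertex 27.000 11.000 0.000
      vertex 27.000 0.000 0.000
      vertex 0.000 0.000 0.000
    endloop
  endfacet
  facet normal 0.0000 0.0000 -1.0000
    outer loop
      vertex 0.000 11.000 0.000
      vertex 27.000 11.000 0.000
      vertex 0.000 0.000 0.000
    endloop
  endfacet
  facet normal 0.0000 0.0000 1.0000
    outer loop
      vertex 0.000 0.000 10.000
      vertex 27.000 0.000 10.000
      vertex 27.000 11.000 10.000
    endloop
  endfacet
  facet normal 0.0000 0.0000 1.0000
    outer loop
      vertex 0.000 0.000 10.000
      vertex 27.000 11.000 10.000
      vertex 0.000 11.000 10.000
    endloop
  endfacet
  facet normal 0.0000 -1.0000 0.0000
    outer loop
      vertex 0.000 0.000 0.000
      vertex 27.000 0.000 0.000
      vertex 27.000 0.000 10.000
    endloop
  endfacet
  facet normal 0.0000 -1.0000 0.0000
    outer loop
      vertex 0.000 0.000 0.000
      vertex 27.000 0.000 10.000
      vertex 0.000 0.000 10.000
    endloop
  endfacet
  facet normal 0.0000 1.0000 0.0000
    outer loop
      vertex 27.000 11.000 10.000
      vertex 27.000 11.000 0.000
      vertex 0.000 11.000 0.000
    endloop
  endfacet
  facet normal 0.0000 1.0000 0.0000
    outer loop
      vertex 0.000 11.000 10.000
      vertex 27.000 11.000 10.000
      vertex 0.000 11.000 0.000
    endloop
  endfacet
  facet normal -1.0000 0.0000 0.0000
    outer loop
      vertex 0.000 11.000 10.000
      vertex 0.000 11.000 0.000
      vertex 0.000 0.000 0.000
    endloop
  endfacet
  facet normal -1.0000 0.0000 0.0000
    outer loop
      vertex 0.000 0.000 10.000
      vertex 0.000 11.000 10.000
      vertex 0.000 0.000 0.000
    endloop
  endfacet
  facet normal 1.0000 0.0000 0.0000
    outer loop
      vertex 27.000 0.000 0.000
      vertex 27.000 11.000 0.000
      vertex 27.000 11.000 10.000
    endloop
  endfacet
  facet normal 1.0000 0.0000 0.0000
    outer loop
      vertex 27.000 0.000 0.000
      vertex 27.000 11.000 10.000
      vertex 27.000 0.000 10.000
    endloop
  endfacet
endsolid part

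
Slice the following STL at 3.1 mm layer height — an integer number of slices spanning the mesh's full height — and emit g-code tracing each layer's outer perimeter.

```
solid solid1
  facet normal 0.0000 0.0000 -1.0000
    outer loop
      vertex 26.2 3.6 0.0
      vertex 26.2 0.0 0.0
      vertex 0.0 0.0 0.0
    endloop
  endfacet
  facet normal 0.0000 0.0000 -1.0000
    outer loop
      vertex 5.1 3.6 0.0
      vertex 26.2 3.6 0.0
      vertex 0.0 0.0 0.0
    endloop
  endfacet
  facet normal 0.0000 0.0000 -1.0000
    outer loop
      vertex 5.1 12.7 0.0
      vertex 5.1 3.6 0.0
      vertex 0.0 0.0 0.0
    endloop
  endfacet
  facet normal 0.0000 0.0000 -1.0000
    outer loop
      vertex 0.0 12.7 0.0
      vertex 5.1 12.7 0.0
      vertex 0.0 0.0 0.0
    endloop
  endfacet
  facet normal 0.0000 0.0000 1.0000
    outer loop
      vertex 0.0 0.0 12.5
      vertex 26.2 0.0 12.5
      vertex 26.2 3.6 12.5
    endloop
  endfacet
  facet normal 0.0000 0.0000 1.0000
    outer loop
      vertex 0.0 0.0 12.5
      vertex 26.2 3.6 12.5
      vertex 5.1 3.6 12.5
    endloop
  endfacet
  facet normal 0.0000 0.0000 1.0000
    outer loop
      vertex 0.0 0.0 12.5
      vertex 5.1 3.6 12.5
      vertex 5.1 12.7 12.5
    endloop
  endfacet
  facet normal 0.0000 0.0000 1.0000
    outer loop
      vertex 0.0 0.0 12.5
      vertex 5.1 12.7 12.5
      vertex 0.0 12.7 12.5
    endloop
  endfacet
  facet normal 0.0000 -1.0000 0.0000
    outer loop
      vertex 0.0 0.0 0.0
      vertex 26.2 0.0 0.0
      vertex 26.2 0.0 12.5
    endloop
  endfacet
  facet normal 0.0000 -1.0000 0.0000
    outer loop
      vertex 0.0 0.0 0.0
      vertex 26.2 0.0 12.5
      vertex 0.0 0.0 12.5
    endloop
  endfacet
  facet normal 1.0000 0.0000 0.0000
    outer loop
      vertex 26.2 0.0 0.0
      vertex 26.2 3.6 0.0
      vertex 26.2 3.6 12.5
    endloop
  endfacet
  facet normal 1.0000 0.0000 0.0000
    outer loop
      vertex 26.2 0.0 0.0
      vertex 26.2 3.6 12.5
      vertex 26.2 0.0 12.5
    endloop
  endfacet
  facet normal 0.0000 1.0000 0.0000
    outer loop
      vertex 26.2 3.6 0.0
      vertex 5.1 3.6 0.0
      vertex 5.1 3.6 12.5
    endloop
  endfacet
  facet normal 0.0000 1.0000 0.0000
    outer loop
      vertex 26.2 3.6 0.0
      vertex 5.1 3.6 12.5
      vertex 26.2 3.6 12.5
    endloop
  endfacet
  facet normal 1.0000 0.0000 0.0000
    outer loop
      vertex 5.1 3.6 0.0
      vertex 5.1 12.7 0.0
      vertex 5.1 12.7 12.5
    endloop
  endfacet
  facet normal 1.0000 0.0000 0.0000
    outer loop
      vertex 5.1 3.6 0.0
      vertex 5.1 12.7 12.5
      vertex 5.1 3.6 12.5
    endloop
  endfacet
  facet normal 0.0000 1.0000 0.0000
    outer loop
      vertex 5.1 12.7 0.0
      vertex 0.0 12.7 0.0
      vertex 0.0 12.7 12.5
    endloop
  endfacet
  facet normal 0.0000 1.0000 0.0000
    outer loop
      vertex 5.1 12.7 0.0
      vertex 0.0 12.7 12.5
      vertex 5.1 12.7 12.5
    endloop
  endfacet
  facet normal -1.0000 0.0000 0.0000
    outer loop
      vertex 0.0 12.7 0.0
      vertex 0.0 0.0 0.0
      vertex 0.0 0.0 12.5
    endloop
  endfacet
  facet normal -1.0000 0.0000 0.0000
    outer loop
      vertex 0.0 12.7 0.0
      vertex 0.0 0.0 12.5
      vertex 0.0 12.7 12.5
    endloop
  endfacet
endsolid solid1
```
; perimeter-only toolpath
G21 ; units = mm
G90 ; absolute positioning
G28 ; home
; layer 1
G0 Z3.1
G0 X0.0 Y0.0
G1 X26.2 Y0.0
G1 X26.2 Y3.6
G1 X5.1 Y3.6
G1 X5.1 Y12.7
G1 X0.0 Y12.7
G1 X0.0 Y0.0
; layer 2
G0 Z6.2
G0 X0.0 Y0.0
G1 X26.2 Y0.0
G1 X26.2 Y3.6
G1 X5.1 Y3.6
G1 X5.1 Y12.7
G1 X0.0 Y12.7
G1 X0.0 Y0.0
; layer 3
G0 Z9.4
G0 X0.0 Y0.0
G1 X26.2 Y0.0
G1 X26.2 Y3.6
G1 X5.1 Y3.6
G1 X5.1 Y12.7
G1 X0.0 Y12.7
G1 X0.0 Y0.0
; layer 4
G0 Z12.5
G0 X0.0 Y0.0
G1 X26.2 Y0.0
G1 X26.2 Y3.6
G1 X5.1 Y3.6
G1 X5.1 Y12.7
G1 X0.0 Y12.7
G1 X0.0 Y0.0
M2 ; end

The solid is an L-shaped prism: outer 26.2 × 12.7 mm, arm thicknesses ≈ 3.6 mm (horizontal) and 5.1 mm (vertical), extruded 12.5 mm in z. Slicing at Δz = 3.1 mm — 4 equal slices spanning the solid's height, so layer i sits at z = i·h/4 — gives 4 non-empty perimeters. Each is a 6-segment closed polygon; G0 lifts to the layer z and rapids to the start vertex, then G1 traces the edges.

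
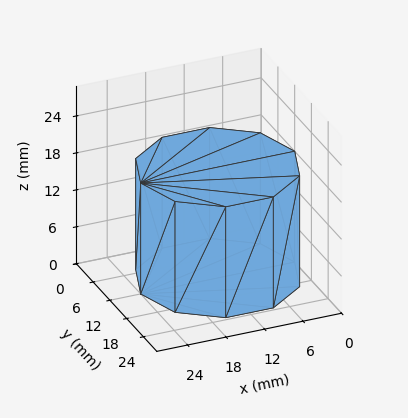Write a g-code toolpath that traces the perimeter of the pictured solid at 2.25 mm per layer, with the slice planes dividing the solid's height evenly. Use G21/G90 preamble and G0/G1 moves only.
Reading the render: the shape is a regular 10-sided prism (a cylinder approximated with 10 flat sides), circumscribed radius ≈ 12 mm, height ≈ 18 mm (dimensions read to the nearest mm from the axis ticks). For the g-code, the solid's height is divided into equal slices at the stated Δz and each level perimeter traced with G1 moves after a G0 lift.

; perimeter-only toolpath
G21 ; units = mm
G90 ; absolute positioning
G28 ; home
; layer 1
G0 Z2.25
G0 X24.00 Y12.00
G1 X21.71 Y19.05
G1 X15.71 Y23.41
G1 X8.29 Y23.41
G1 X2.29 Y19.05
G1 X0.00 Y12.00
G1 X2.29 Y4.95
G1 X8.29 Y0.59
G1 X15.71 Y0.59
G1 X21.71 Y4.95
G1 X24.00 Y12.00
; layer 2
G0 Z4.50
G0 X24.00 Y12.00
G1 X21.71 Y19.05
G1 X15.71 Y23.41
G1 X8.29 Y23.41
G1 X2.29 Y19.05
G1 X0.00 Y12.00
G1 X2.29 Y4.95
G1 X8.29 Y0.59
G1 X15.71 Y0.59
G1 X21.71 Y4.95
G1 X24.00 Y12.00
; layer 3
G0 Z6.75
G0 X24.00 Y12.00
G1 X21.71 Y19.05
G1 X15.71 Y23.41
G1 X8.29 Y23.41
G1 X2.29 Y19.05
G1 X0.00 Y12.00
G1 X2.29 Y4.95
G1 X8.29 Y0.59
G1 X15.71 Y0.59
G1 X21.71 Y4.95
G1 X24.00 Y12.00
; layer 4
G0 Z9.00
G0 X24.00 Y12.00
G1 X21.71 Y19.05
G1 X15.71 Y23.41
G1 X8.29 Y23.41
G1 X2.29 Y19.05
G1 X0.00 Y12.00
G1 X2.29 Y4.95
G1 X8.29 Y0.59
G1 X15.71 Y0.59
G1 X21.71 Y4.95
G1 X24.00 Y12.00
; layer 5
G0 Z11.25
G0 X24.00 Y12.00
G1 X21.71 Y19.05
G1 X15.71 Y23.41
G1 X8.29 Y23.41
G1 X2.29 Y19.05
G1 X0.00 Y12.00
G1 X2.29 Y4.95
G1 X8.29 Y0.59
G1 X15.71 Y0.59
G1 X21.71 Y4.95
G1 X24.00 Y12.00
; layer 6
G0 Z13.50
G0 X24.00 Y12.00
G1 X21.71 Y19.05
G1 X15.71 Y23.41
G1 X8.29 Y23.41
G1 X2.29 Y19.05
G1 X0.00 Y12.00
G1 X2.29 Y4.95
G1 X8.29 Y0.59
G1 X15.71 Y0.59
G1 X21.71 Y4.95
G1 X24.00 Y12.00
; layer 7
G0 Z15.75
G0 X24.00 Y12.00
G1 X21.71 Y19.05
G1 X15.71 Y23.41
G1 X8.29 Y23.41
G1 X2.29 Y19.05
G1 X0.00 Y12.00
G1 X2.29 Y4.95
G1 X8.29 Y0.59
G1 X15.71 Y0.59
G1 X21.71 Y4.95
G1 X24.00 Y12.00
; layer 8
G0 Z18.00
G0 X24.00 Y12.00
G1 X21.71 Y19.05
G1 X15.71 Y23.41
G1 X8.29 Y23.41
G1 X2.29 Y19.05
G1 X0.00 Y12.00
G1 X2.29 Y4.95
G1 X8.29 Y0.59
G1 X15.71 Y0.59
G1 X21.71 Y4.95
G1 X24.00 Y12.00
M2 ; end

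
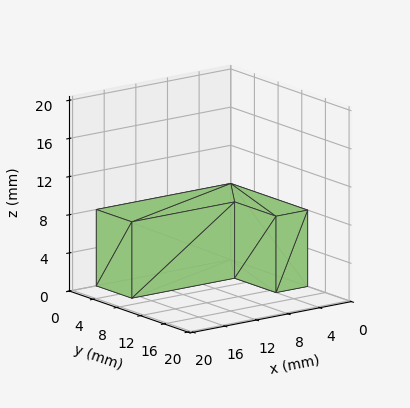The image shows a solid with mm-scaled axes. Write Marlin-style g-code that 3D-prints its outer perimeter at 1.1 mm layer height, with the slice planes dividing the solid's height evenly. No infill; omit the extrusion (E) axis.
Reading the render: the shape is an L-shaped prism: outer 17 × 13 mm, arm thicknesses ≈ 6 mm (horizontal) and 4 mm (vertical), extruded 8 mm in z (dimensions read to the nearest mm from the axis ticks). For the g-code, the solid's height is divided into equal slices at the stated Δz and each level perimeter traced with G1 moves after a G0 lift.

; perimeter-only toolpath
G21 ; units = mm
G90 ; absolute positioning
G28 ; home
; layer 1
G0 Z1.1
G0 X0.0 Y0.0
G1 X17.0 Y0.0
G1 X17.0 Y6.0
G1 X4.0 Y6.0
G1 X4.0 Y13.0
G1 X0.0 Y13.0
G1 X0.0 Y0.0
; layer 2
G0 Z2.3
G0 X0.0 Y0.0
G1 X17.0 Y0.0
G1 X17.0 Y6.0
G1 X4.0 Y6.0
G1 X4.0 Y13.0
G1 X0.0 Y13.0
G1 X0.0 Y0.0
; layer 3
G0 Z3.4
G0 X0.0 Y0.0
G1 X17.0 Y0.0
G1 X17.0 Y6.0
G1 X4.0 Y6.0
G1 X4.0 Y13.0
G1 X0.0 Y13.0
G1 X0.0 Y0.0
; layer 4
G0 Z4.6
G0 X0.0 Y0.0
G1 X17.0 Y0.0
G1 X17.0 Y6.0
G1 X4.0 Y6.0
G1 X4.0 Y13.0
G1 X0.0 Y13.0
G1 X0.0 Y0.0
; layer 5
G0 Z5.7
G0 X0.0 Y0.0
G1 X17.0 Y0.0
G1 X17.0 Y6.0
G1 X4.0 Y6.0
G1 X4.0 Y13.0
G1 X0.0 Y13.0
G1 X0.0 Y0.0
; layer 6
G0 Z6.9
G0 X0.0 Y0.0
G1 X17.0 Y0.0
G1 X17.0 Y6.0
G1 X4.0 Y6.0
G1 X4.0 Y13.0
G1 X0.0 Y13.0
G1 X0.0 Y0.0
; layer 7
G0 Z8.0
G0 X0.0 Y0.0
G1 X17.0 Y0.0
G1 X17.0 Y6.0
G1 X4.0 Y6.0
G1 X4.0 Y13.0
G1 X0.0 Y13.0
G1 X0.0 Y0.0
M2 ; end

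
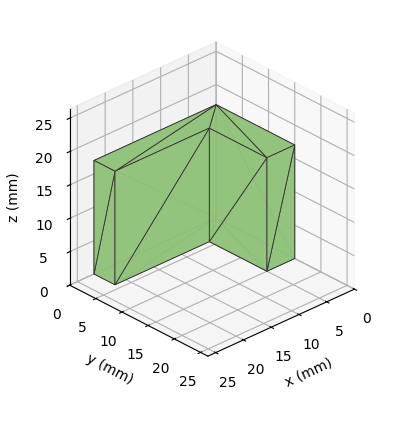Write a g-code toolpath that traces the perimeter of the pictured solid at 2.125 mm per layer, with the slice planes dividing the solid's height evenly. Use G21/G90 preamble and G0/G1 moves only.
Reading the render: the shape is an L-shaped prism: outer 22 × 15 mm, arm thicknesses ≈ 4 mm (horizontal) and 5 mm (vertical), extruded 17 mm in z (dimensions read to the nearest mm from the axis ticks). For the g-code, the solid's height is divided into equal slices at the stated Δz and each level perimeter traced with G1 moves after a G0 lift.

; perimeter-only toolpath
G21 ; units = mm
G90 ; absolute positioning
G28 ; home
; layer 1
G0 Z2.125
G0 X0.000 Y0.000
G1 X22.000 Y0.000
G1 X22.000 Y4.000
G1 X5.000 Y4.000
G1 X5.000 Y15.000
G1 X0.000 Y15.000
G1 X0.000 Y0.000
; layer 2
G0 Z4.250
G0 X0.000 Y0.000
G1 X22.000 Y0.000
G1 X22.000 Y4.000
G1 X5.000 Y4.000
G1 X5.000 Y15.000
G1 X0.000 Y15.000
G1 X0.000 Y0.000
; layer 3
G0 Z6.375
G0 X0.000 Y0.000
G1 X22.000 Y0.000
G1 X22.000 Y4.000
G1 X5.000 Y4.000
G1 X5.000 Y15.000
G1 X0.000 Y15.000
G1 X0.000 Y0.000
; layer 4
G0 Z8.500
G0 X0.000 Y0.000
G1 X22.000 Y0.000
G1 X22.000 Y4.000
G1 X5.000 Y4.000
G1 X5.000 Y15.000
G1 X0.000 Y15.000
G1 X0.000 Y0.000
; layer 5
G0 Z10.625
G0 X0.000 Y0.000
G1 X22.000 Y0.000
G1 X22.000 Y4.000
G1 X5.000 Y4.000
G1 X5.000 Y15.000
G1 X0.000 Y15.000
G1 X0.000 Y0.000
; layer 6
G0 Z12.750
G0 X0.000 Y0.000
G1 X22.000 Y0.000
G1 X22.000 Y4.000
G1 X5.000 Y4.000
G1 X5.000 Y15.000
G1 X0.000 Y15.000
G1 X0.000 Y0.000
; layer 7
G0 Z14.875
G0 X0.000 Y0.000
G1 X22.000 Y0.000
G1 X22.000 Y4.000
G1 X5.000 Y4.000
G1 X5.000 Y15.000
G1 X0.000 Y15.000
G1 X0.000 Y0.000
; layer 8
G0 Z17.000
G0 X0.000 Y0.000
G1 X22.000 Y0.000
G1 X22.000 Y4.000
G1 X5.000 Y4.000
G1 X5.000 Y15.000
G1 X0.000 Y15.000
G1 X0.000 Y0.000
M2 ; end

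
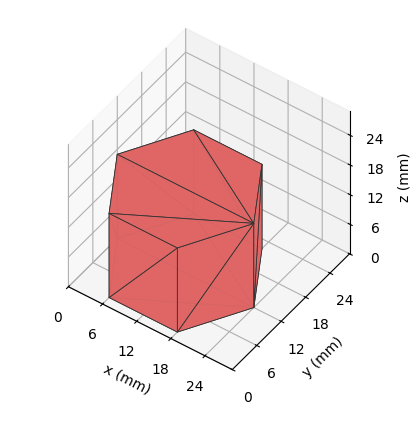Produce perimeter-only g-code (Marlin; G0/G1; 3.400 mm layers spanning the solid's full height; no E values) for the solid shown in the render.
Reading the render: the shape is a regular 6-sided prism (a cylinder approximated with 6 flat sides), circumscribed radius ≈ 12 mm, height ≈ 17 mm (dimensions read to the nearest mm from the axis ticks). For the g-code, the solid's height is divided into equal slices at the stated Δz and each level perimeter traced with G1 moves after a G0 lift.

; perimeter-only toolpath
G21 ; units = mm
G90 ; absolute positioning
G28 ; home
; layer 1
G0 Z3.400
G0 X24.000 Y12.000
G1 X18.000 Y22.392
G1 X6.000 Y22.392
G1 X0.000 Y12.000
G1 X6.000 Y1.608
G1 X18.000 Y1.608
G1 X24.000 Y12.000
; layer 2
G0 Z6.800
G0 X24.000 Y12.000
G1 X18.000 Y22.392
G1 X6.000 Y22.392
G1 X0.000 Y12.000
G1 X6.000 Y1.608
G1 X18.000 Y1.608
G1 X24.000 Y12.000
; layer 3
G0 Z10.200
G0 X24.000 Y12.000
G1 X18.000 Y22.392
G1 X6.000 Y22.392
G1 X0.000 Y12.000
G1 X6.000 Y1.608
G1 X18.000 Y1.608
G1 X24.000 Y12.000
; layer 4
G0 Z13.600
G0 X24.000 Y12.000
G1 X18.000 Y22.392
G1 X6.000 Y22.392
G1 X0.000 Y12.000
G1 X6.000 Y1.608
G1 X18.000 Y1.608
G1 X24.000 Y12.000
; layer 5
G0 Z17.000
G0 X24.000 Y12.000
G1 X18.000 Y22.392
G1 X6.000 Y22.392
G1 X0.000 Y12.000
G1 X6.000 Y1.608
G1 X18.000 Y1.608
G1 X24.000 Y12.000
M2 ; end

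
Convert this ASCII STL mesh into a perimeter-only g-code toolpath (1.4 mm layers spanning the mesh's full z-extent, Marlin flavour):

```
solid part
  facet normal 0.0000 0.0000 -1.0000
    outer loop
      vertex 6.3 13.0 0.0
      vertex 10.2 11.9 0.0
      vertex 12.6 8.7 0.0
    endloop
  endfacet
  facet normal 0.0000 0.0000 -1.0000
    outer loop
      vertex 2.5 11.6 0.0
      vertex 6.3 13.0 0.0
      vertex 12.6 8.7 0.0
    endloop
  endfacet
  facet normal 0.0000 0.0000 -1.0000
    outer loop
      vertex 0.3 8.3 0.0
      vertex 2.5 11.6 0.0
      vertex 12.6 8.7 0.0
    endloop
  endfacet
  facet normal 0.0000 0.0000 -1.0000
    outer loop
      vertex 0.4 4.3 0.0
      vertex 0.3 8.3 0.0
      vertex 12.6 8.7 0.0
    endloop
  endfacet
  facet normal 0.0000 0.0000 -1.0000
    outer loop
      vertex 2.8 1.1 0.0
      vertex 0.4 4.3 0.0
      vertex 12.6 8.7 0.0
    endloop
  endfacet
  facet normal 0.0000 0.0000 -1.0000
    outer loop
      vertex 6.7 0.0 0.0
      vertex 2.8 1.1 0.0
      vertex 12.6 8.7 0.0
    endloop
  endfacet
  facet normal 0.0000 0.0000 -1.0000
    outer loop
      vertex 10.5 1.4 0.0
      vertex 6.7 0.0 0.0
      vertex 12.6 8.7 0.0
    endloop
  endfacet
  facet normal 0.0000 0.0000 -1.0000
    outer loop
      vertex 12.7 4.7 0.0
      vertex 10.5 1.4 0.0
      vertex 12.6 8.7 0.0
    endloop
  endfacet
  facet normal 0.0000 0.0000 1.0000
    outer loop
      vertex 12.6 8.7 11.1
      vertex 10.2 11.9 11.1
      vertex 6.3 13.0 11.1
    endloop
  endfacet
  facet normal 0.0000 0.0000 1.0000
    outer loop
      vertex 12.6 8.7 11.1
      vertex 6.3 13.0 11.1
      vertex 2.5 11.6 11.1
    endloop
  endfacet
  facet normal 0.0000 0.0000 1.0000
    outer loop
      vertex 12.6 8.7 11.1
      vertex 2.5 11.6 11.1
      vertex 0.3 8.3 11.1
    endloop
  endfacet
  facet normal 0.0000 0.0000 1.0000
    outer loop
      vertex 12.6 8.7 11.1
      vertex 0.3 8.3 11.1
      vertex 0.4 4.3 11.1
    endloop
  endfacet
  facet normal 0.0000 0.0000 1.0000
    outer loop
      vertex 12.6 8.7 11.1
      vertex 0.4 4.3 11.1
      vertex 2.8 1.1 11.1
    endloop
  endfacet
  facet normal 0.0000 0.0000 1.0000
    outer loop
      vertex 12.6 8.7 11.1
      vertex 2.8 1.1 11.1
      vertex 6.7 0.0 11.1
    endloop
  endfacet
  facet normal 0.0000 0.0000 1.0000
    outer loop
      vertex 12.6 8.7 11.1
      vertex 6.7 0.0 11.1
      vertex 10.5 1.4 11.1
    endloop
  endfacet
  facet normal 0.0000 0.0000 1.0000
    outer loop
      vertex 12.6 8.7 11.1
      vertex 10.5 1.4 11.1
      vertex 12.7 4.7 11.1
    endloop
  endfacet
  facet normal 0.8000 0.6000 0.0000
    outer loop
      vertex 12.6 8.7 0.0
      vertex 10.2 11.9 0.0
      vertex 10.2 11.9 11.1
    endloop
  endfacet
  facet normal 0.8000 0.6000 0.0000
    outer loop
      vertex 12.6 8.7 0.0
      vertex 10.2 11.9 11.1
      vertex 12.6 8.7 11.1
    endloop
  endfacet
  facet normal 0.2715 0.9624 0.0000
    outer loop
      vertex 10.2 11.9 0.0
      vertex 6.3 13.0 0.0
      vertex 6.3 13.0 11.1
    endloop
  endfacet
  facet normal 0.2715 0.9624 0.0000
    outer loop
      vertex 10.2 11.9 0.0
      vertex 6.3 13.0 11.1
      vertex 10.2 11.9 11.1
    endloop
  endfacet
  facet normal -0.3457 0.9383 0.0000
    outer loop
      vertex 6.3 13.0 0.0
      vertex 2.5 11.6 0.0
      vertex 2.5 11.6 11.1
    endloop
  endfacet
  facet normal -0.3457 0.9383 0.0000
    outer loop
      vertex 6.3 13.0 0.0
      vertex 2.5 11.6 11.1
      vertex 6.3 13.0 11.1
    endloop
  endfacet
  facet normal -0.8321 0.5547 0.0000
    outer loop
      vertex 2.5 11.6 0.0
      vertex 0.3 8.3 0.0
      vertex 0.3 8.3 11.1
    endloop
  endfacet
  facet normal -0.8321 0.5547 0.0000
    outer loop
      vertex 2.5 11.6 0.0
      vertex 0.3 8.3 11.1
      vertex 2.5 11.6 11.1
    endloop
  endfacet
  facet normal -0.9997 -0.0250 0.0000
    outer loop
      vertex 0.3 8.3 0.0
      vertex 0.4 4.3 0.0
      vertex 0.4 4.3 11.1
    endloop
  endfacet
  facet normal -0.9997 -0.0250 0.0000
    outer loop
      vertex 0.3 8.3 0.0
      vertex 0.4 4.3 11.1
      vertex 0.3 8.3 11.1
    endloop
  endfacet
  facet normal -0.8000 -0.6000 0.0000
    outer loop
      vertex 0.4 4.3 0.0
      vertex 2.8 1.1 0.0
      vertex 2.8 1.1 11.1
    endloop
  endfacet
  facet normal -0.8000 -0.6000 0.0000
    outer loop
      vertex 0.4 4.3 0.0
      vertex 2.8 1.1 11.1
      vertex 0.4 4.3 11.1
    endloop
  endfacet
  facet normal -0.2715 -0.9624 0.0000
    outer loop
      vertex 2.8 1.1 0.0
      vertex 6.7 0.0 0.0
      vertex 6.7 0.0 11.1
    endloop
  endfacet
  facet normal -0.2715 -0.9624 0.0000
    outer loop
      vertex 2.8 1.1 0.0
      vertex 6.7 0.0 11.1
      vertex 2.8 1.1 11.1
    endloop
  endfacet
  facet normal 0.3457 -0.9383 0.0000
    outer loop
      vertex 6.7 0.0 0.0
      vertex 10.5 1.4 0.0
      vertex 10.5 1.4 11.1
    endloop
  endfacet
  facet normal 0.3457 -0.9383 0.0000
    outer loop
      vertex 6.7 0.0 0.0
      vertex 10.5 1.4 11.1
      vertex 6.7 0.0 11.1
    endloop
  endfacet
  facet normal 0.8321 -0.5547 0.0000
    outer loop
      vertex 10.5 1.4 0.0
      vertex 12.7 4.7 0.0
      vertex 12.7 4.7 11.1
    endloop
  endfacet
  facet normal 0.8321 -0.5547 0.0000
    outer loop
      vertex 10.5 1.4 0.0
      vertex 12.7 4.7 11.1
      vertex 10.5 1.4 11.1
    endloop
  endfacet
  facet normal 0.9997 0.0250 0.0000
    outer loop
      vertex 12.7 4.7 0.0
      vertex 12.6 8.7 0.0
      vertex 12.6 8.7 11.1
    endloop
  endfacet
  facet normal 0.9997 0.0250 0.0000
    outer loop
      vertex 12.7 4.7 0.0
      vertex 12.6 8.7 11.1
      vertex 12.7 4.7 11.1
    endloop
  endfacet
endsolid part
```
; perimeter-only toolpath
G21 ; units = mm
G90 ; absolute positioning
G28 ; home
; layer 1
G0 Z1.4
G0 X12.6 Y8.7
G1 X10.2 Y11.9
G1 X6.3 Y13.0
G1 X2.5 Y11.6
G1 X0.3 Y8.3
G1 X0.4 Y4.3
G1 X2.8 Y1.1
G1 X6.7 Y0.0
G1 X10.5 Y1.4
G1 X12.7 Y4.7
G1 X12.6 Y8.7
; layer 2
G0 Z2.8
G0 X12.6 Y8.7
G1 X10.2 Y11.9
G1 X6.3 Y13.0
G1 X2.5 Y11.6
G1 X0.3 Y8.3
G1 X0.4 Y4.3
G1 X2.8 Y1.1
G1 X6.7 Y0.0
G1 X10.5 Y1.4
G1 X12.7 Y4.7
G1 X12.6 Y8.7
; layer 3
G0 Z4.2
G0 X12.6 Y8.7
G1 X10.2 Y11.9
G1 X6.3 Y13.0
G1 X2.5 Y11.6
G1 X0.3 Y8.3
G1 X0.4 Y4.3
G1 X2.8 Y1.1
G1 X6.7 Y0.0
G1 X10.5 Y1.4
G1 X12.7 Y4.7
G1 X12.6 Y8.7
; layer 4
G0 Z5.5
G0 X12.6 Y8.7
G1 X10.2 Y11.9
G1 X6.3 Y13.0
G1 X2.5 Y11.6
G1 X0.3 Y8.3
G1 X0.4 Y4.3
G1 X2.8 Y1.1
G1 X6.7 Y0.0
G1 X10.5 Y1.4
G1 X12.7 Y4.7
G1 X12.6 Y8.7
; layer 5
G0 Z6.9
G0 X12.6 Y8.7
G1 X10.2 Y11.9
G1 X6.3 Y13.0
G1 X2.5 Y11.6
G1 X0.3 Y8.3
G1 X0.4 Y4.3
G1 X2.8 Y1.1
G1 X6.7 Y0.0
G1 X10.5 Y1.4
G1 X12.7 Y4.7
G1 X12.6 Y8.7
; layer 6
G0 Z8.3
G0 X12.6 Y8.7
G1 X10.2 Y11.9
G1 X6.3 Y13.0
G1 X2.5 Y11.6
G1 X0.3 Y8.3
G1 X0.4 Y4.3
G1 X2.8 Y1.1
G1 X6.7 Y0.0
G1 X10.5 Y1.4
G1 X12.7 Y4.7
G1 X12.6 Y8.7
; layer 7
G0 Z9.7
G0 X12.6 Y8.7
G1 X10.2 Y11.9
G1 X6.3 Y13.0
G1 X2.5 Y11.6
G1 X0.3 Y8.3
G1 X0.4 Y4.3
G1 X2.8 Y1.1
G1 X6.7 Y0.0
G1 X10.5 Y1.4
G1 X12.7 Y4.7
G1 X12.6 Y8.7
; layer 8
G0 Z11.1
G0 X12.6 Y8.7
G1 X10.2 Y11.9
G1 X6.3 Y13.0
G1 X2.5 Y11.6
G1 X0.3 Y8.3
G1 X0.4 Y4.3
G1 X2.8 Y1.1
G1 X6.7 Y0.0
G1 X10.5 Y1.4
G1 X12.7 Y4.7
G1 X12.6 Y8.7
M2 ; end

The solid is a regular 10-sided prism (a cylinder approximated with 10 flat sides), circumscribed radius ≈ 6.5 mm, height ≈ 11.1 mm. Slicing at Δz = 1.4 mm — 8 equal slices spanning the solid's height, so layer i sits at z = i·h/8 — gives 8 non-empty perimeters. Each is a 10-segment closed polygon; G0 lifts to the layer z and rapids to the start vertex, then G1 traces the edges.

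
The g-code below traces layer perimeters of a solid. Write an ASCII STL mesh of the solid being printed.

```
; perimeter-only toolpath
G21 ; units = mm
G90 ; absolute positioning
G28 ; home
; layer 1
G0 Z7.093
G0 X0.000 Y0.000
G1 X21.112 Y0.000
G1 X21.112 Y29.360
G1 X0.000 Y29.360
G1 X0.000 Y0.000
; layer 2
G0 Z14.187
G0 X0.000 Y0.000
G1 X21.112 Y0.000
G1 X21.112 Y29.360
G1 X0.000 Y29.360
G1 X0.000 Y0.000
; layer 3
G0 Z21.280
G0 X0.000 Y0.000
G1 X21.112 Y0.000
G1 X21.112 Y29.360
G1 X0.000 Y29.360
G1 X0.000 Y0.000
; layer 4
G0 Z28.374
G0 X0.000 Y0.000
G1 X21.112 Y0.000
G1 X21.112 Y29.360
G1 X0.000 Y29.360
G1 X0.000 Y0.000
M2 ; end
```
solid part
  facet normal 0.0000 0.0000 -1.0000
    outer loop
      vertex 21.112 29.360 0.000
      vertex 21.112 0.000 0.000
      vertex 0.000 0.000 0.000
    endloop
  endfacet
  facet normal 0.0000 0.0000 -1.0000
    outer loop
      vertex 0.000 29.360 0.000
      vertex 21.112 29.360 0.000
      vertex 0.000 0.000 0.000
    endloop
  endfacet
  facet normal 0.0000 0.0000 1.0000
    outer loop
      vertex 0.000 0.000 28.374
      vertex 21.112 0.000 28.374
      vertex 21.112 29.360 28.374
    endloop
  endfacet
  facet normal 0.0000 0.0000 1.0000
    outer loop
      vertex 0.000 0.000 28.374
      vertex 21.112 29.360 28.374
      vertex 0.000 29.360 28.374
    endloop
  endfacet
  facet normal 0.0000 -1.0000 0.0000
    outer loop
      vertex 0.000 0.000 0.000
      vertex 21.112 0.000 0.000
      vertex 21.112 0.000 28.374
    endloop
  endfacet
  facet normal 0.0000 -1.0000 0.0000
    outer loop
      vertex 0.000 0.000 0.000
      vertex 21.112 0.000 28.374
      vertex 0.000 0.000 28.374
    endloop
  endfacet
  facet normal 0.0000 1.0000 0.0000
    outer loop
      vertex 21.112 29.360 28.374
      vertex 21.112 29.360 0.000
      vertex 0.000 29.360 0.000
    endloop
  endfacet
  facet normal 0.0000 1.0000 0.0000
    outer loop
      vertex 0.000 29.360 28.374
      vertex 21.112 29.360 28.374
      vertex 0.000 29.360 0.000
    endloop
  endfacet
  facet normal -1.0000 0.0000 0.0000
    outer loop
      vertex 0.000 29.360 28.374
      vertex 0.000 29.360 0.000
      vertex 0.000 0.000 0.000
    endloop
  endfacet
  facet normal -1.0000 0.0000 0.0000
    outer loop
      vertex 0.000 0.000 28.374
      vertex 0.000 29.360 28.374
      vertex 0.000 0.000 0.000
    endloop
  endfacet
  facet normal 1.0000 0.0000 0.0000
    outer loop
      vertex 21.112 0.000 0.000
      vertex 21.112 29.360 0.000
      vertex 21.112 29.360 28.374
    endloop
  endfacet
  facet normal 1.0000 0.0000 0.0000
    outer loop
      vertex 21.112 0.000 0.000
      vertex 21.112 29.360 28.374
      vertex 21.112 0.000 28.374
    endloop
  endfacet
endsolid part

The G0 Z moves step by Δz≈7.093 mm. Every layer's G1 loop is the same polygon, so the solid is a straight extrusion of it from z=0 to z≈28.4. Closing with flat bottom and top caps and triangulating gives 12 facets — a rectangular box, roughly 21.1 × 29.4 mm footprint and 28.4 mm tall.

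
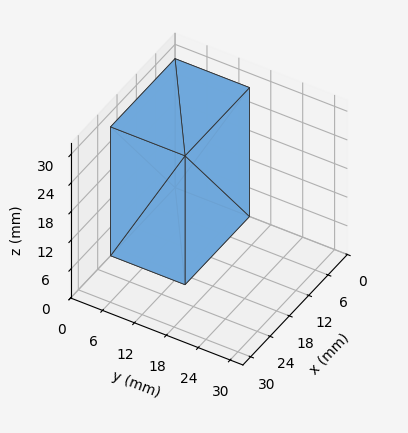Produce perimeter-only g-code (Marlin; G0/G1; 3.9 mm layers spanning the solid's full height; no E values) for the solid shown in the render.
Reading the render: the shape is a rectangular box, roughly 20 × 14 mm footprint and 27 mm tall (dimensions read to the nearest mm from the axis ticks). For the g-code, the solid's height is divided into equal slices at the stated Δz and each level perimeter traced with G1 moves after a G0 lift.

; perimeter-only toolpath
G21 ; units = mm
G90 ; absolute positioning
G28 ; home
; layer 1
G0 Z3.9
G0 X0.0 Y0.0
G1 X20.0 Y0.0
G1 X20.0 Y14.0
G1 X0.0 Y14.0
G1 X0.0 Y0.0
; layer 2
G0 Z7.7
G0 X0.0 Y0.0
G1 X20.0 Y0.0
G1 X20.0 Y14.0
G1 X0.0 Y14.0
G1 X0.0 Y0.0
; layer 3
G0 Z11.6
G0 X0.0 Y0.0
G1 X20.0 Y0.0
G1 X20.0 Y14.0
G1 X0.0 Y14.0
G1 X0.0 Y0.0
; layer 4
G0 Z15.4
G0 X0.0 Y0.0
G1 X20.0 Y0.0
G1 X20.0 Y14.0
G1 X0.0 Y14.0
G1 X0.0 Y0.0
; layer 5
G0 Z19.3
G0 X0.0 Y0.0
G1 X20.0 Y0.0
G1 X20.0 Y14.0
G1 X0.0 Y14.0
G1 X0.0 Y0.0
; layer 6
G0 Z23.1
G0 X0.0 Y0.0
G1 X20.0 Y0.0
G1 X20.0 Y14.0
G1 X0.0 Y14.0
G1 X0.0 Y0.0
; layer 7
G0 Z27.0
G0 X0.0 Y0.0
G1 X20.0 Y0.0
G1 X20.0 Y14.0
G1 X0.0 Y14.0
G1 X0.0 Y0.0
M2 ; end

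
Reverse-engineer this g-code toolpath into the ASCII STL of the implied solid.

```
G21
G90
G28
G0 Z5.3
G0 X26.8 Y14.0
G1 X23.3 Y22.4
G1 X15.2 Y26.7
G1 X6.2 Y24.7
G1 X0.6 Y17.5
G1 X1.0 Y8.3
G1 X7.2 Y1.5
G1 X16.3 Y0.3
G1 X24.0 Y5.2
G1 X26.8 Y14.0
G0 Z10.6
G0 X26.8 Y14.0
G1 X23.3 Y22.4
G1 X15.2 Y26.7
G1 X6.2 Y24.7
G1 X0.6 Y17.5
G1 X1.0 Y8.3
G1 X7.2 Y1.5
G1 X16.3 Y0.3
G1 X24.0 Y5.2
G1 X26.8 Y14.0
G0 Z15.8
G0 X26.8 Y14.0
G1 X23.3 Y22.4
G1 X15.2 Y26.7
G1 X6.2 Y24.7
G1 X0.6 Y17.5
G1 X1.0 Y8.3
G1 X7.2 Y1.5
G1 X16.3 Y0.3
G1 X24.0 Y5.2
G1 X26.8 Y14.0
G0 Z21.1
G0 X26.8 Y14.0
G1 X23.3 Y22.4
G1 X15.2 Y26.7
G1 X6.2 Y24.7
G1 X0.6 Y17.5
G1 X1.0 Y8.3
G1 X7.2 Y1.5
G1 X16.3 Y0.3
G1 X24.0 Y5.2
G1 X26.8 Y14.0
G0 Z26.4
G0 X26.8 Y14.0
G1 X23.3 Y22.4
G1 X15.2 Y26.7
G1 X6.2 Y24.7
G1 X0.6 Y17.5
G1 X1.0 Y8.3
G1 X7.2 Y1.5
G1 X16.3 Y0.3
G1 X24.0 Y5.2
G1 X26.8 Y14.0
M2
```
solid part
  facet normal 0.0000 0.0000 -1.0000
    outer loop
      vertex 15.2 26.7 0.0
      vertex 23.3 22.4 0.0
      vertex 26.8 14.0 0.0
    endloop
  endfacet
  facet normal 0.0000 0.0000 -1.0000
    outer loop
      vertex 6.2 24.7 0.0
      vertex 15.2 26.7 0.0
      vertex 26.8 14.0 0.0
    endloop
  endfacet
  facet normal 0.0000 0.0000 -1.0000
    outer loop
      vertex 0.6 17.5 0.0
      vertex 6.2 24.7 0.0
      vertex 26.8 14.0 0.0
    endloop
  endfacet
  facet normal 0.0000 0.0000 -1.0000
    outer loop
      vertex 1.0 8.3 0.0
      vertex 0.6 17.5 0.0
      vertex 26.8 14.0 0.0
    endloop
  endfacet
  facet normal 0.0000 0.0000 -1.0000
    outer loop
      vertex 7.2 1.5 0.0
      vertex 1.0 8.3 0.0
      vertex 26.8 14.0 0.0
    endloop
  endfacet
  facet normal 0.0000 0.0000 -1.0000
    outer loop
      vertex 16.3 0.3 0.0
      vertex 7.2 1.5 0.0
      vertex 26.8 14.0 0.0
    endloop
  endfacet
  facet normal 0.0000 0.0000 -1.0000
    outer loop
      vertex 24.0 5.2 0.0
      vertex 16.3 0.3 0.0
      vertex 26.8 14.0 0.0
    endloop
  endfacet
  facet normal 0.0000 0.0000 1.0000
    outer loop
      vertex 26.8 14.0 26.4
      vertex 23.3 22.4 26.4
      vertex 15.2 26.7 26.4
    endloop
  endfacet
  facet normal 0.0000 0.0000 1.0000
    outer loop
      vertex 26.8 14.0 26.4
      vertex 15.2 26.7 26.4
      vertex 6.2 24.7 26.4
    endloop
  endfacet
  facet normal 0.0000 0.0000 1.0000
    outer loop
      vertex 26.8 14.0 26.4
      vertex 6.2 24.7 26.4
      vertex 0.6 17.5 26.4
    endloop
  endfacet
  facet normal 0.0000 0.0000 1.0000
    outer loop
      vertex 26.8 14.0 26.4
      vertex 0.6 17.5 26.4
      vertex 1.0 8.3 26.4
    endloop
  endfacet
  facet normal 0.0000 0.0000 1.0000
    outer loop
      vertex 26.8 14.0 26.4
      vertex 1.0 8.3 26.4
      vertex 7.2 1.5 26.4
    endloop
  endfacet
  facet normal 0.0000 0.0000 1.0000
    outer loop
      vertex 26.8 14.0 26.4
      vertex 7.2 1.5 26.4
      vertex 16.3 0.3 26.4
    endloop
  endfacet
  facet normal 0.0000 0.0000 1.0000
    outer loop
      vertex 26.8 14.0 26.4
      vertex 16.3 0.3 26.4
      vertex 24.0 5.2 26.4
    endloop
  endfacet
  facet normal 0.9231 0.3846 0.0000
    outer loop
      vertex 26.8 14.0 0.0
      vertex 23.3 22.4 0.0
      vertex 23.3 22.4 26.4
    endloop
  endfacet
  facet normal 0.9231 0.3846 0.0000
    outer loop
      vertex 26.8 14.0 0.0
      vertex 23.3 22.4 26.4
      vertex 26.8 14.0 26.4
    endloop
  endfacet
  facet normal 0.4689 0.8833 0.0000
    outer loop
      vertex 23.3 22.4 0.0
      vertex 15.2 26.7 0.0
      vertex 15.2 26.7 26.4
    endloop
  endfacet
  facet normal 0.4689 0.8833 0.0000
    outer loop
      vertex 23.3 22.4 0.0
      vertex 15.2 26.7 26.4
      vertex 23.3 22.4 26.4
    endloop
  endfacet
  facet normal -0.2169 0.9762 0.0000
    outer loop
      vertex 15.2 26.7 0.0
      vertex 6.2 24.7 0.0
      vertex 6.2 24.7 26.4
    endloop
  endfacet
  facet normal -0.2169 0.9762 0.0000
    outer loop
      vertex 15.2 26.7 0.0
      vertex 6.2 24.7 26.4
      vertex 15.2 26.7 26.4
    endloop
  endfacet
  facet normal -0.7894 0.6139 0.0000
    outer loop
      vertex 6.2 24.7 0.0
      vertex 0.6 17.5 0.0
      vertex 0.6 17.5 26.4
    endloop
  endfacet
  facet normal -0.7894 0.6139 0.0000
    outer loop
      vertex 6.2 24.7 0.0
      vertex 0.6 17.5 26.4
      vertex 6.2 24.7 26.4
    endloop
  endfacet
  facet normal -0.9991 -0.0434 0.0000
    outer loop
      vertex 0.6 17.5 0.0
      vertex 1.0 8.3 0.0
      vertex 1.0 8.3 26.4
    endloop
  endfacet
  facet normal -0.9991 -0.0434 0.0000
    outer loop
      vertex 0.6 17.5 0.0
      vertex 1.0 8.3 26.4
      vertex 0.6 17.5 26.4
    endloop
  endfacet
  facet normal -0.7390 -0.6738 0.0000
    outer loop
      vertex 1.0 8.3 0.0
      vertex 7.2 1.5 0.0
      vertex 7.2 1.5 26.4
    endloop
  endfacet
  facet normal -0.7390 -0.6738 0.0000
    outer loop
      vertex 1.0 8.3 0.0
      vertex 7.2 1.5 26.4
      vertex 1.0 8.3 26.4
    endloop
  endfacet
  facet normal -0.1307 -0.9914 0.0000
    outer loop
      vertex 7.2 1.5 0.0
      vertex 16.3 0.3 0.0
      vertex 16.3 0.3 26.4
    endloop
  endfacet
  facet normal -0.1307 -0.9914 0.0000
    outer loop
      vertex 7.2 1.5 0.0
      vertex 16.3 0.3 26.4
      vertex 7.2 1.5 26.4
    endloop
  endfacet
  facet normal 0.5369 -0.8437 0.0000
    outer loop
      vertex 16.3 0.3 0.0
      vertex 24.0 5.2 0.0
      vertex 24.0 5.2 26.4
    endloop
  endfacet
  facet normal 0.5369 -0.8437 0.0000
    outer loop
      vertex 16.3 0.3 0.0
      vertex 24.0 5.2 26.4
      vertex 16.3 0.3 26.4
    endloop
  endfacet
  facet normal 0.9529 -0.3032 0.0000
    outer loop
      vertex 24.0 5.2 0.0
      vertex 26.8 14.0 0.0
      vertex 26.8 14.0 26.4
    endloop
  endfacet
  facet normal 0.9529 -0.3032 0.0000
    outer loop
      vertex 24.0 5.2 0.0
      vertex 26.8 14.0 26.4
      vertex 24.0 5.2 26.4
    endloop
  endfacet
endsolid part

The G0 Z moves step by Δz≈5.3 mm. Every layer's G1 loop is the same polygon, so the solid is a straight extrusion of it from z=0 to z≈26.4. Closing with flat bottom and top caps and triangulating gives 32 facets — a regular 9-sided prism (a cylinder approximated with 9 flat sides), circumscribed radius ≈ 13.4 mm, height ≈ 26.4 mm.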